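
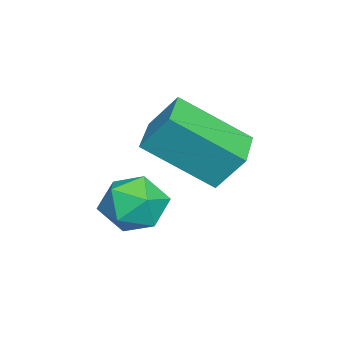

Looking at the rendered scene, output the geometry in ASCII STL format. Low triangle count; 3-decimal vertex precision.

solid 
facet normal -0.618 0.576 0.535
outer loop
vertex 0.444 -1.433 -2.557
vertex 0.989 -1.404 -1.958
vertex 1.002 -0.846 -2.544
endloop
endfacet
facet normal -0.713 0.682 -0.164
outer loop
vertex 0.444 -1.433 -2.557
vertex 1.002 -0.846 -2.544
vertex 0.814 -1.211 -3.242
endloop
endfacet
facet normal -0.886 0.055 -0.461
outer loop
vertex 0.444 -1.433 -2.557
vertex 0.814 -1.211 -3.242
vertex 0.685 -1.995 -3.087
endloop
endfacet
facet normal -0.897 -0.438 0.056
outer loop
vertex 0.444 -1.433 -2.557
vertex 0.685 -1.995 -3.087
vertex 0.793 -2.115 -2.293
endloop
endfacet
facet normal -0.732 -0.115 0.672
outer loop
vertex 0.444 -1.433 -2.557
vertex 0.793 -2.115 -2.293
vertex 0.989 -1.404 -1.958
endloop
endfacet
facet normal -0.092 0.892 -0.442
outer loop
vertex 0.814 -1.211 -3.242
vertex 1.002 -0.846 -2.544
vertex 1.587 -1.045 -3.067
endloop
endfacet
facet normal 0.063 0.722 0.689
outer loop
vertex 1.002 -0.846 -2.544
vertex 0.989 -1.404 -1.958
vertex 1.695 -1.165 -2.273
endloop
endfacet
facet normal -0.121 -0.396 0.910
outer loop
vertex 0.989 -1.404 -1.958
vertex 0.793 -2.115 -2.293
vertex 1.566 -1.949 -2.118
endloop
endfacet
facet normal -0.389 -0.917 -0.086
outer loop
vertex 0.793 -2.115 -2.293
vertex 0.685 -1.995 -3.087
vertex 1.378 -2.314 -2.816
endloop
endfacet
facet normal -0.370 -0.121 -0.921
outer loop
vertex 0.685 -1.995 -3.087
vertex 0.814 -1.211 -3.242
vertex 1.391 -1.756 -3.402
endloop
endfacet
facet normal 0.897 0.438 -0.056
outer loop
vertex 1.936 -1.727 -2.803
vertex 1.587 -1.045 -3.067
vertex 1.695 -1.165 -2.273
endloop
endfacet
facet normal 0.886 -0.055 0.461
outer loop
vertex 1.936 -1.727 -2.803
vertex 1.695 -1.165 -2.273
vertex 1.566 -1.949 -2.118
endloop
endfacet
facet normal 0.713 -0.682 0.164
outer loop
vertex 1.936 -1.727 -2.803
vertex 1.566 -1.949 -2.118
vertex 1.378 -2.314 -2.816
endloop
endfacet
facet normal 0.618 -0.576 -0.535
outer loop
vertex 1.936 -1.727 -2.803
vertex 1.378 -2.314 -2.816
vertex 1.391 -1.756 -3.402
endloop
endfacet
facet normal 0.732 0.115 -0.672
outer loop
vertex 1.936 -1.727 -2.803
vertex 1.391 -1.756 -3.402
vertex 1.587 -1.045 -3.067
endloop
endfacet
facet normal 0.389 0.917 0.086
outer loop
vertex 1.695 -1.165 -2.273
vertex 1.587 -1.045 -3.067
vertex 1.002 -0.846 -2.544
endloop
endfacet
facet normal 0.370 0.121 0.921
outer loop
vertex 1.566 -1.949 -2.118
vertex 1.695 -1.165 -2.273
vertex 0.989 -1.404 -1.958
endloop
endfacet
facet normal 0.092 -0.892 0.442
outer loop
vertex 1.378 -2.314 -2.816
vertex 1.566 -1.949 -2.118
vertex 0.793 -2.115 -2.293
endloop
endfacet
facet normal -0.063 -0.722 -0.689
outer loop
vertex 1.391 -1.756 -3.402
vertex 1.378 -2.314 -2.816
vertex 0.685 -1.995 -3.087
endloop
endfacet
facet normal 0.121 0.396 -0.910
outer loop
vertex 1.587 -1.045 -3.067
vertex 1.391 -1.756 -3.402
vertex 0.814 -1.211 -3.242
endloop
endfacet
facet normal -0.993 -0.075 0.095
outer loop
vertex -1.322 -1.874 -1.515
vertex -1.286 -1.217 -0.621
vertex -1.555 -0.278 -2.68
endloop
endfacet
facet normal -0.032 -0.592 -0.805
outer loop
vertex -0.314 -0.183 -2.799
vertex -1.322 -1.874 -1.515
vertex -1.555 -0.278 -2.68
endloop
endfacet
facet normal -0.993 -0.075 0.095
outer loop
vertex -1.555 -0.278 -2.68
vertex -1.286 -1.217 -0.621
vertex -1.519 0.38 -1.786
endloop
endfacet
facet normal -0.118 0.802 -0.586
outer loop
vertex -1.519 0.38 -1.786
vertex -0.314 -0.183 -2.799
vertex -1.555 -0.278 -2.68
endloop
endfacet
facet normal 0.118 -0.802 0.585
outer loop
vertex -1.322 -1.874 -1.515
vertex -0.045 -1.122 -0.74
vertex -1.286 -1.217 -0.621
endloop
endfacet
facet normal -0.032 -0.592 -0.805
outer loop
vertex -0.081 -1.78 -1.634
vertex -1.322 -1.874 -1.515
vertex -0.314 -0.183 -2.799
endloop
endfacet
facet normal 0.117 -0.802 0.586
outer loop
vertex -0.081 -1.78 -1.634
vertex -0.045 -1.122 -0.74
vertex -1.322 -1.874 -1.515
endloop
endfacet
facet normal 0.032 0.592 0.805
outer loop
vertex -1.286 -1.217 -0.621
vertex -0.045 -1.122 -0.74
vertex -1.519 0.38 -1.786
endloop
endfacet
facet normal -0.117 0.803 -0.585
outer loop
vertex -0.278 0.474 -1.905
vertex -0.314 -0.183 -2.799
vertex -1.519 0.38 -1.786
endloop
endfacet
facet normal 0.032 0.592 0.805
outer loop
vertex -1.519 0.38 -1.786
vertex -0.045 -1.122 -0.74
vertex -0.278 0.474 -1.905
endloop
endfacet
facet normal 0.993 0.075 -0.095
outer loop
vertex -0.278 0.474 -1.905
vertex -0.081 -1.78 -1.634
vertex -0.314 -0.183 -2.799
endloop
endfacet
facet normal 0.993 0.075 -0.095
outer loop
vertex -0.045 -1.122 -0.74
vertex -0.081 -1.78 -1.634
vertex -0.278 0.474 -1.905
endloop
endfacet

endsolid


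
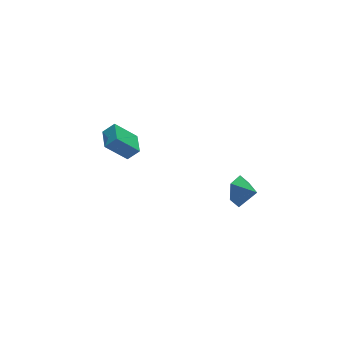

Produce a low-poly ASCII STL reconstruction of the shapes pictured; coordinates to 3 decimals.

solid 
facet normal -0.665 0.271 -0.695
outer loop
vertex -3.594 3.284 -2.261
vertex -3.128 4.54 -2.217
vertex -2.457 2.907 -3.496
endloop
endfacet
facet normal -0.347 -0.937 -0.034
outer loop
vertex -1.852 2.66 -2.863
vertex -3.594 3.284 -2.261
vertex -2.457 2.907 -3.496
endloop
endfacet
facet normal -0.666 0.271 -0.695
outer loop
vertex -2.457 2.907 -3.496
vertex -3.128 4.54 -2.217
vertex -1.992 4.162 -3.452
endloop
endfacet
facet normal 0.661 -0.220 -0.717
outer loop
vertex -1.992 4.162 -3.452
vertex -1.852 2.66 -2.863
vertex -2.457 2.907 -3.496
endloop
endfacet
facet normal -0.661 0.220 0.718
outer loop
vertex -3.594 3.284 -2.261
vertex -2.523 4.293 -1.584
vertex -3.128 4.54 -2.217
endloop
endfacet
facet normal -0.347 -0.937 -0.032
outer loop
vertex -2.988 3.038 -1.628
vertex -3.594 3.284 -2.261
vertex -1.852 2.66 -2.863
endloop
endfacet
facet normal -0.661 0.220 0.718
outer loop
vertex -2.988 3.038 -1.628
vertex -2.523 4.293 -1.584
vertex -3.594 3.284 -2.261
endloop
endfacet
facet normal 0.348 0.937 0.033
outer loop
vertex -3.128 4.54 -2.217
vertex -2.523 4.293 -1.584
vertex -1.992 4.162 -3.452
endloop
endfacet
facet normal 0.661 -0.220 -0.718
outer loop
vertex -1.386 3.916 -2.819
vertex -1.852 2.66 -2.863
vertex -1.992 4.162 -3.452
endloop
endfacet
facet normal 0.346 0.938 0.033
outer loop
vertex -1.992 4.162 -3.452
vertex -2.523 4.293 -1.584
vertex -1.386 3.916 -2.819
endloop
endfacet
facet normal 0.666 -0.271 0.695
outer loop
vertex -1.386 3.916 -2.819
vertex -2.988 3.038 -1.628
vertex -1.852 2.66 -2.863
endloop
endfacet
facet normal 0.666 -0.271 0.695
outer loop
vertex -2.523 4.293 -1.584
vertex -2.988 3.038 -1.628
vertex -1.386 3.916 -2.819
endloop
endfacet
facet normal -0.504 0.785 -0.360
outer loop
vertex 1.175 -2.777 -1.572
vertex 0.86 -3.31 -2.293
vertex 0.361 -3.26 -1.486
endloop
endfacet
facet normal 0.218 -0.197 0.956
outer loop
vertex 1.175 -2.777 -1.572
vertex 0.361 -3.26 -1.486
vertex 1.4 -4.15 -1.907
endloop
endfacet
facet normal -0.504 0.785 -0.360
outer loop
vertex 0.361 -3.26 -1.486
vertex 0.86 -3.31 -2.293
vertex 0.047 -3.793 -2.207
endloop
endfacet
facet normal -0.325 -0.687 0.650
outer loop
vertex 0.361 -3.26 -1.486
vertex 0.047 -3.793 -2.207
vertex 1.4 -4.15 -1.907
endloop
endfacet
facet normal -0.504 0.785 -0.360
outer loop
vertex 0.047 -3.793 -2.207
vertex 0.86 -3.31 -2.293
vertex 0.546 -3.843 -3.014
endloop
endfacet
facet normal -0.236 -0.968 -0.086
outer loop
vertex 0.047 -3.793 -2.207
vertex 0.546 -3.843 -3.014
vertex 1.4 -4.15 -1.907
endloop
endfacet
facet normal -0.503 0.785 -0.361
outer loop
vertex 0.546 -3.843 -3.014
vertex 0.86 -3.31 -2.293
vertex 1.36 -3.36 -3.099
endloop
endfacet
facet normal 0.396 -0.759 -0.516
outer loop
vertex 0.546 -3.843 -3.014
vertex 1.36 -3.36 -3.099
vertex 1.4 -4.15 -1.907
endloop
endfacet
facet normal -0.503 0.785 -0.361
outer loop
vertex 1.36 -3.36 -3.099
vertex 0.86 -3.31 -2.293
vertex 1.674 -2.827 -2.378
endloop
endfacet
facet normal 0.940 -0.269 -0.210
outer loop
vertex 1.36 -3.36 -3.099
vertex 1.674 -2.827 -2.378
vertex 1.4 -4.15 -1.907
endloop
endfacet
facet normal -0.504 0.785 -0.360
outer loop
vertex 1.674 -2.827 -2.378
vertex 0.86 -3.31 -2.293
vertex 1.175 -2.777 -1.572
endloop
endfacet
facet normal 0.850 0.011 0.526
outer loop
vertex 1.674 -2.827 -2.378
vertex 1.175 -2.777 -1.572
vertex 1.4 -4.15 -1.907
endloop
endfacet

endsolid


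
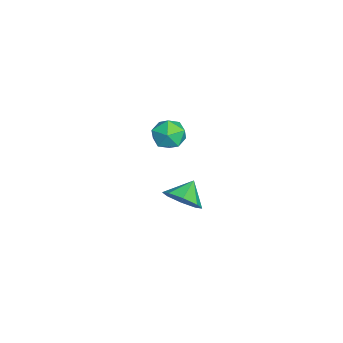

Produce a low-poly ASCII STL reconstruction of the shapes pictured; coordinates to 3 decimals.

solid 
facet normal -0.247 0.556 0.794
outer loop
vertex -2.381 2.99 -0.638
vertex -3.337 2.724 -0.749
vertex -2.73 2.176 -0.176
endloop
endfacet
facet normal 0.419 0.306 0.855
outer loop
vertex -2.381 2.99 -0.638
vertex -2.73 2.176 -0.176
vertex -1.83 2.157 -0.61
endloop
endfacet
facet normal 0.793 0.535 0.292
outer loop
vertex -2.381 2.99 -0.638
vertex -1.83 2.157 -0.61
vertex -1.882 2.693 -1.451
endloop
endfacet
facet normal 0.360 0.926 -0.117
outer loop
vertex -2.381 2.99 -0.638
vertex -1.882 2.693 -1.451
vertex -2.813 3.044 -1.537
endloop
endfacet
facet normal -0.284 0.939 0.193
outer loop
vertex -2.381 2.99 -0.638
vertex -2.813 3.044 -1.537
vertex -3.337 2.724 -0.749
endloop
endfacet
facet normal 0.390 -0.406 0.826
outer loop
vertex -1.83 2.157 -0.61
vertex -2.73 2.176 -0.176
vertex -2.447 1.376 -0.703
endloop
endfacet
facet normal -0.687 -0.001 0.727
outer loop
vertex -2.73 2.176 -0.176
vertex -3.337 2.724 -0.749
vertex -3.378 1.727 -0.789
endloop
endfacet
facet normal -0.746 0.619 -0.245
outer loop
vertex -3.337 2.724 -0.749
vertex -2.813 3.044 -1.537
vertex -3.43 2.263 -1.63
endloop
endfacet
facet normal 0.294 0.596 -0.747
outer loop
vertex -2.813 3.044 -1.537
vertex -1.882 2.693 -1.451
vertex -2.53 2.244 -2.064
endloop
endfacet
facet normal 0.996 -0.038 -0.085
outer loop
vertex -1.882 2.693 -1.451
vertex -1.83 2.157 -0.61
vertex -1.923 1.696 -1.491
endloop
endfacet
facet normal -0.360 -0.926 0.117
outer loop
vertex -2.879 1.43 -1.602
vertex -2.447 1.376 -0.703
vertex -3.378 1.727 -0.789
endloop
endfacet
facet normal -0.793 -0.535 -0.292
outer loop
vertex -2.879 1.43 -1.602
vertex -3.378 1.727 -0.789
vertex -3.43 2.263 -1.63
endloop
endfacet
facet normal -0.419 -0.306 -0.855
outer loop
vertex -2.879 1.43 -1.602
vertex -3.43 2.263 -1.63
vertex -2.53 2.244 -2.064
endloop
endfacet
facet normal 0.247 -0.556 -0.794
outer loop
vertex -2.879 1.43 -1.602
vertex -2.53 2.244 -2.064
vertex -1.923 1.696 -1.491
endloop
endfacet
facet normal 0.284 -0.939 -0.193
outer loop
vertex -2.879 1.43 -1.602
vertex -1.923 1.696 -1.491
vertex -2.447 1.376 -0.703
endloop
endfacet
facet normal -0.294 -0.596 0.747
outer loop
vertex -3.378 1.727 -0.789
vertex -2.447 1.376 -0.703
vertex -2.73 2.176 -0.176
endloop
endfacet
facet normal -0.996 0.038 0.085
outer loop
vertex -3.43 2.263 -1.63
vertex -3.378 1.727 -0.789
vertex -3.337 2.724 -0.749
endloop
endfacet
facet normal -0.390 0.406 -0.826
outer loop
vertex -2.53 2.244 -2.064
vertex -3.43 2.263 -1.63
vertex -2.813 3.044 -1.537
endloop
endfacet
facet normal 0.687 0.001 -0.727
outer loop
vertex -1.923 1.696 -1.491
vertex -2.53 2.244 -2.064
vertex -1.882 2.693 -1.451
endloop
endfacet
facet normal 0.746 -0.619 0.245
outer loop
vertex -2.447 1.376 -0.703
vertex -1.923 1.696 -1.491
vertex -1.83 2.157 -0.61
endloop
endfacet
facet normal 0.671 -0.426 -0.607
outer loop
vertex 4.469 3.006 -0.094
vertex 3.773 2.948 -0.823
vertex 4.46 3.634 -0.545
endloop
endfacet
facet normal 0.185 0.575 0.797
outer loop
vertex 4.469 3.006 -0.094
vertex 4.46 3.634 -0.545
vertex 2.947 3.472 -0.077
endloop
endfacet
facet normal 0.671 -0.426 -0.607
outer loop
vertex 4.46 3.634 -0.545
vertex 3.773 2.948 -0.823
vertex 4.048 3.86 -1.159
endloop
endfacet
facet normal 0.005 0.940 0.342
outer loop
vertex 4.46 3.634 -0.545
vertex 4.048 3.86 -1.159
vertex 2.947 3.472 -0.077
endloop
endfacet
facet normal 0.671 -0.426 -0.607
outer loop
vertex 4.048 3.86 -1.159
vertex 3.773 2.948 -0.823
vertex 3.475 3.552 -1.576
endloop
endfacet
facet normal -0.415 0.905 -0.098
outer loop
vertex 4.048 3.86 -1.159
vertex 3.475 3.552 -1.576
vertex 2.947 3.472 -0.077
endloop
endfacet
facet normal 0.672 -0.425 -0.607
outer loop
vertex 3.475 3.552 -1.576
vertex 3.773 2.948 -0.823
vertex 3.077 2.89 -1.553
endloop
endfacet
facet normal -0.830 0.490 -0.266
outer loop
vertex 3.475 3.552 -1.576
vertex 3.077 2.89 -1.553
vertex 2.947 3.472 -0.077
endloop
endfacet
facet normal 0.671 -0.427 -0.606
outer loop
vertex 3.077 2.89 -1.553
vertex 3.773 2.948 -0.823
vertex 3.085 2.262 -1.102
endloop
endfacet
facet normal -0.996 -0.059 -0.064
outer loop
vertex 3.077 2.89 -1.553
vertex 3.085 2.262 -1.102
vertex 2.947 3.472 -0.077
endloop
endfacet
facet normal 0.671 -0.426 -0.607
outer loop
vertex 3.085 2.262 -1.102
vertex 3.773 2.948 -0.823
vertex 3.497 2.036 -0.488
endloop
endfacet
facet normal -0.816 -0.425 0.391
outer loop
vertex 3.085 2.262 -1.102
vertex 3.497 2.036 -0.488
vertex 2.947 3.472 -0.077
endloop
endfacet
facet normal 0.671 -0.426 -0.606
outer loop
vertex 3.497 2.036 -0.488
vertex 3.773 2.948 -0.823
vertex 4.07 2.344 -0.07
endloop
endfacet
facet normal -0.397 -0.390 0.831
outer loop
vertex 3.497 2.036 -0.488
vertex 4.07 2.344 -0.07
vertex 2.947 3.472 -0.077
endloop
endfacet
facet normal 0.671 -0.426 -0.607
outer loop
vertex 4.07 2.344 -0.07
vertex 3.773 2.948 -0.823
vertex 4.469 3.006 -0.094
endloop
endfacet
facet normal 0.019 0.025 1.000
outer loop
vertex 4.07 2.344 -0.07
vertex 4.469 3.006 -0.094
vertex 2.947 3.472 -0.077
endloop
endfacet

endsolid


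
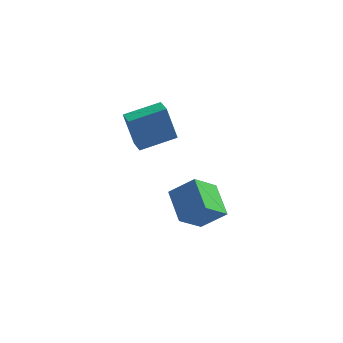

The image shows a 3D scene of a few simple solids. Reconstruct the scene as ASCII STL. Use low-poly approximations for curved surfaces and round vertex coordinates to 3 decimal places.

solid 
facet normal -0.422 -0.603 0.677
outer loop
vertex 1.866 2.946 -0.788
vertex 0.565 2.626 -1.883
vertex 2.885 1.386 -1.543
endloop
endfacet
facet normal 0.752 0.185 0.633
outer loop
vertex 3.715 2.574 -2.877
vertex 1.866 2.946 -0.788
vertex 2.885 1.386 -1.543
endloop
endfacet
facet normal -0.422 -0.603 0.677
outer loop
vertex 2.885 1.386 -1.543
vertex 0.565 2.626 -1.883
vertex 1.584 1.066 -2.638
endloop
endfacet
facet normal 0.507 -0.776 -0.376
outer loop
vertex 1.584 1.066 -2.638
vertex 3.715 2.574 -2.877
vertex 2.885 1.386 -1.543
endloop
endfacet
facet normal -0.507 0.776 0.376
outer loop
vertex 1.866 2.946 -0.788
vertex 1.395 3.814 -3.217
vertex 0.565 2.626 -1.883
endloop
endfacet
facet normal 0.752 0.185 0.633
outer loop
vertex 2.696 4.134 -2.122
vertex 1.866 2.946 -0.788
vertex 3.715 2.574 -2.877
endloop
endfacet
facet normal -0.507 0.776 0.376
outer loop
vertex 2.696 4.134 -2.122
vertex 1.395 3.814 -3.217
vertex 1.866 2.946 -0.788
endloop
endfacet
facet normal -0.752 -0.185 -0.633
outer loop
vertex 0.565 2.626 -1.883
vertex 1.395 3.814 -3.217
vertex 1.584 1.066 -2.638
endloop
endfacet
facet normal 0.507 -0.776 -0.376
outer loop
vertex 2.414 2.254 -3.972
vertex 3.715 2.574 -2.877
vertex 1.584 1.066 -2.638
endloop
endfacet
facet normal -0.752 -0.185 -0.633
outer loop
vertex 1.584 1.066 -2.638
vertex 1.395 3.814 -3.217
vertex 2.414 2.254 -3.972
endloop
endfacet
facet normal 0.422 0.603 -0.677
outer loop
vertex 2.414 2.254 -3.972
vertex 2.696 4.134 -2.122
vertex 3.715 2.574 -2.877
endloop
endfacet
facet normal 0.422 0.603 -0.677
outer loop
vertex 1.395 3.814 -3.217
vertex 2.696 4.134 -2.122
vertex 2.414 2.254 -3.972
endloop
endfacet
facet normal -0.544 0.809 -0.223
outer loop
vertex -1.746 2.463 3.893
vertex -0.124 3.667 4.3
vertex -1.14 2.322 1.898
endloop
endfacet
facet normal -0.787 -0.584 -0.198
outer loop
vertex -0.596 1.513 2.12
vertex -1.746 2.463 3.893
vertex -1.14 2.322 1.898
endloop
endfacet
facet normal -0.545 0.809 -0.222
outer loop
vertex -1.14 2.322 1.898
vertex -0.124 3.667 4.3
vertex 0.481 3.526 2.305
endloop
endfacet
facet normal 0.290 -0.067 -0.955
outer loop
vertex 0.481 3.526 2.305
vertex -0.596 1.513 2.12
vertex -1.14 2.322 1.898
endloop
endfacet
facet normal -0.290 0.067 0.955
outer loop
vertex -1.746 2.463 3.893
vertex 0.42 2.858 4.522
vertex -0.124 3.667 4.3
endloop
endfacet
facet normal -0.787 -0.584 -0.197
outer loop
vertex -1.201 1.654 4.115
vertex -1.746 2.463 3.893
vertex -0.596 1.513 2.12
endloop
endfacet
facet normal -0.289 0.067 0.955
outer loop
vertex -1.201 1.654 4.115
vertex 0.42 2.858 4.522
vertex -1.746 2.463 3.893
endloop
endfacet
facet normal 0.788 0.584 0.198
outer loop
vertex -0.124 3.667 4.3
vertex 0.42 2.858 4.522
vertex 0.481 3.526 2.305
endloop
endfacet
facet normal 0.289 -0.067 -0.955
outer loop
vertex 1.026 2.717 2.527
vertex -0.596 1.513 2.12
vertex 0.481 3.526 2.305
endloop
endfacet
facet normal 0.787 0.584 0.198
outer loop
vertex 0.481 3.526 2.305
vertex 0.42 2.858 4.522
vertex 1.026 2.717 2.527
endloop
endfacet
facet normal 0.545 -0.809 0.222
outer loop
vertex 1.026 2.717 2.527
vertex -1.201 1.654 4.115
vertex -0.596 1.513 2.12
endloop
endfacet
facet normal 0.545 -0.809 0.223
outer loop
vertex 0.42 2.858 4.522
vertex -1.201 1.654 4.115
vertex 1.026 2.717 2.527
endloop
endfacet

endsolid


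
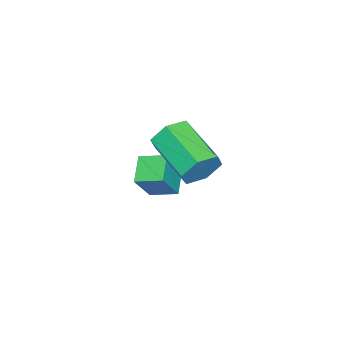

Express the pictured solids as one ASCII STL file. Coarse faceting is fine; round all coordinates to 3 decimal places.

solid 
facet normal 0.462 0.823 -0.331
outer loop
vertex 1.869 3.534 1.811
vertex 1.596 3.921 2.392
vertex 2.258 3.573 2.451
endloop
endfacet
facet normal 0.720 -0.566 -0.403
outer loop
vertex 1.869 3.534 1.811
vertex 2.258 3.573 2.451
vertex 1.037 2.052 2.406
endloop
endfacet
facet normal 0.720 -0.566 -0.402
outer loop
vertex 1.037 2.052 2.406
vertex 2.258 3.573 2.451
vertex 1.426 2.091 3.047
endloop
endfacet
facet normal -0.462 -0.823 0.330
outer loop
vertex 1.037 2.052 2.406
vertex 1.426 2.091 3.047
vertex 0.764 2.439 2.988
endloop
endfacet
facet normal 0.462 0.823 -0.330
outer loop
vertex 2.258 3.573 2.451
vertex 1.596 3.921 2.392
vertex 1.984 3.96 3.033
endloop
endfacet
facet normal 0.809 -0.237 0.538
outer loop
vertex 2.258 3.573 2.451
vertex 1.984 3.96 3.033
vertex 1.426 2.091 3.047
endloop
endfacet
facet normal 0.809 -0.237 0.538
outer loop
vertex 1.426 2.091 3.047
vertex 1.984 3.96 3.033
vertex 1.153 2.479 3.628
endloop
endfacet
facet normal -0.462 -0.822 0.332
outer loop
vertex 1.426 2.091 3.047
vertex 1.153 2.479 3.628
vertex 0.764 2.439 2.988
endloop
endfacet
facet normal 0.463 0.823 -0.330
outer loop
vertex 1.984 3.96 3.033
vertex 1.596 3.921 2.392
vertex 1.323 4.308 2.974
endloop
endfacet
facet normal 0.089 0.328 0.940
outer loop
vertex 1.984 3.96 3.033
vertex 1.323 4.308 2.974
vertex 1.153 2.479 3.628
endloop
endfacet
facet normal 0.088 0.328 0.941
outer loop
vertex 1.153 2.479 3.628
vertex 1.323 4.308 2.974
vertex 0.491 2.826 3.569
endloop
endfacet
facet normal -0.461 -0.823 0.332
outer loop
vertex 1.153 2.479 3.628
vertex 0.491 2.826 3.569
vertex 0.764 2.439 2.988
endloop
endfacet
facet normal 0.462 0.823 -0.330
outer loop
vertex 1.323 4.308 2.974
vertex 1.596 3.921 2.392
vertex 0.934 4.269 2.333
endloop
endfacet
facet normal -0.720 0.566 0.402
outer loop
vertex 1.323 4.308 2.974
vertex 0.934 4.269 2.333
vertex 0.491 2.826 3.569
endloop
endfacet
facet normal -0.719 0.566 0.403
outer loop
vertex 0.491 2.826 3.569
vertex 0.934 4.269 2.333
vertex 0.102 2.787 2.929
endloop
endfacet
facet normal -0.462 -0.823 0.331
outer loop
vertex 0.491 2.826 3.569
vertex 0.102 2.787 2.929
vertex 0.764 2.439 2.988
endloop
endfacet
facet normal 0.462 0.822 -0.332
outer loop
vertex 0.934 4.269 2.333
vertex 1.596 3.921 2.392
vertex 1.207 3.881 1.752
endloop
endfacet
facet normal -0.809 0.237 -0.538
outer loop
vertex 0.934 4.269 2.333
vertex 1.207 3.881 1.752
vertex 0.102 2.787 2.929
endloop
endfacet
facet normal -0.809 0.237 -0.538
outer loop
vertex 0.102 2.787 2.929
vertex 1.207 3.881 1.752
vertex 0.376 2.4 2.347
endloop
endfacet
facet normal -0.462 -0.823 0.330
outer loop
vertex 0.102 2.787 2.929
vertex 0.376 2.4 2.347
vertex 0.764 2.439 2.988
endloop
endfacet
facet normal 0.461 0.823 -0.332
outer loop
vertex 1.207 3.881 1.752
vertex 1.596 3.921 2.392
vertex 1.869 3.534 1.811
endloop
endfacet
facet normal -0.088 -0.328 -0.940
outer loop
vertex 1.207 3.881 1.752
vertex 1.869 3.534 1.811
vertex 0.376 2.4 2.347
endloop
endfacet
facet normal -0.089 -0.328 -0.941
outer loop
vertex 0.376 2.4 2.347
vertex 1.869 3.534 1.811
vertex 1.037 2.052 2.406
endloop
endfacet
facet normal -0.463 -0.823 0.330
outer loop
vertex 0.376 2.4 2.347
vertex 1.037 2.052 2.406
vertex 0.764 2.439 2.988
endloop
endfacet
facet normal -0.537 0.146 -0.830
outer loop
vertex -1.744 0.53 -1.076
vertex -1.915 1.486 -0.797
vertex -0.844 0.845 -1.603
endloop
endfacet
facet normal 0.169 -0.946 -0.277
outer loop
vertex -0.145 0.654 -0.523
vertex -1.744 0.53 -1.076
vertex -0.844 0.845 -1.603
endloop
endfacet
facet normal -0.537 0.147 -0.831
outer loop
vertex -0.844 0.845 -1.603
vertex -1.915 1.486 -0.797
vertex -1.014 1.801 -1.324
endloop
endfacet
facet normal 0.826 0.288 -0.484
outer loop
vertex -1.014 1.801 -1.324
vertex -0.145 0.654 -0.523
vertex -0.844 0.845 -1.603
endloop
endfacet
facet normal -0.826 -0.289 0.484
outer loop
vertex -1.744 0.53 -1.076
vertex -1.216 1.295 0.283
vertex -1.915 1.486 -0.797
endloop
endfacet
facet normal 0.169 -0.946 -0.277
outer loop
vertex -1.046 0.339 0.004
vertex -1.744 0.53 -1.076
vertex -0.145 0.654 -0.523
endloop
endfacet
facet normal -0.827 -0.288 0.483
outer loop
vertex -1.046 0.339 0.004
vertex -1.216 1.295 0.283
vertex -1.744 0.53 -1.076
endloop
endfacet
facet normal -0.169 0.946 0.277
outer loop
vertex -1.915 1.486 -0.797
vertex -1.216 1.295 0.283
vertex -1.014 1.801 -1.324
endloop
endfacet
facet normal 0.827 0.289 -0.483
outer loop
vertex -0.316 1.61 -0.244
vertex -0.145 0.654 -0.523
vertex -1.014 1.801 -1.324
endloop
endfacet
facet normal -0.169 0.946 0.277
outer loop
vertex -1.014 1.801 -1.324
vertex -1.216 1.295 0.283
vertex -0.316 1.61 -0.244
endloop
endfacet
facet normal 0.537 -0.146 0.831
outer loop
vertex -0.316 1.61 -0.244
vertex -1.046 0.339 0.004
vertex -0.145 0.654 -0.523
endloop
endfacet
facet normal 0.538 -0.147 0.830
outer loop
vertex -1.216 1.295 0.283
vertex -1.046 0.339 0.004
vertex -0.316 1.61 -0.244
endloop
endfacet

endsolid


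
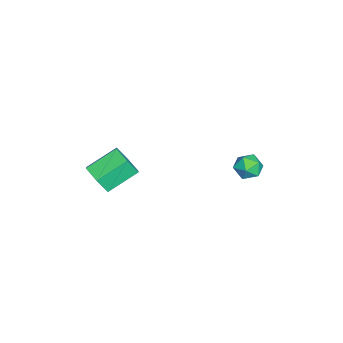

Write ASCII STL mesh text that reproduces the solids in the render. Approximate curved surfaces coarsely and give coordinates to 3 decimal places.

solid 
facet normal 0.512 -0.711 -0.482
outer loop
vertex 2.956 -3.005 -0.349
vertex 2.353 -3.125 -0.812
vertex 2.89 -2.608 -1.005
endloop
endfacet
facet normal 0.855 0.477 0.203
outer loop
vertex 2.956 -3.005 -0.349
vertex 2.89 -2.608 -1.005
vertex 2.23 -1.995 0.336
endloop
endfacet
facet normal 0.855 0.477 0.203
outer loop
vertex 2.23 -1.995 0.336
vertex 2.89 -2.608 -1.005
vertex 2.164 -1.598 -0.321
endloop
endfacet
facet normal -0.512 0.711 0.481
outer loop
vertex 2.23 -1.995 0.336
vertex 2.164 -1.598 -0.321
vertex 1.627 -2.115 -0.128
endloop
endfacet
facet normal 0.512 -0.711 -0.482
outer loop
vertex 2.89 -2.608 -1.005
vertex 2.353 -3.125 -0.812
vertex 2.287 -2.728 -1.468
endloop
endfacet
facet normal 0.353 0.685 -0.637
outer loop
vertex 2.89 -2.608 -1.005
vertex 2.287 -2.728 -1.468
vertex 2.164 -1.598 -0.321
endloop
endfacet
facet normal 0.353 0.685 -0.637
outer loop
vertex 2.164 -1.598 -0.321
vertex 2.287 -2.728 -1.468
vertex 1.561 -1.718 -0.784
endloop
endfacet
facet normal -0.512 0.711 0.482
outer loop
vertex 2.164 -1.598 -0.321
vertex 1.561 -1.718 -0.784
vertex 1.627 -2.115 -0.128
endloop
endfacet
facet normal 0.512 -0.711 -0.482
outer loop
vertex 2.287 -2.728 -1.468
vertex 2.353 -3.125 -0.812
vertex 1.75 -3.245 -1.276
endloop
endfacet
facet normal -0.501 0.209 -0.840
outer loop
vertex 2.287 -2.728 -1.468
vertex 1.75 -3.245 -1.276
vertex 1.561 -1.718 -0.784
endloop
endfacet
facet normal -0.502 0.208 -0.839
outer loop
vertex 1.561 -1.718 -0.784
vertex 1.75 -3.245 -1.276
vertex 1.024 -2.235 -0.591
endloop
endfacet
facet normal -0.512 0.711 0.482
outer loop
vertex 1.561 -1.718 -0.784
vertex 1.024 -2.235 -0.591
vertex 1.627 -2.115 -0.128
endloop
endfacet
facet normal 0.512 -0.711 -0.481
outer loop
vertex 1.75 -3.245 -1.276
vertex 2.353 -3.125 -0.812
vertex 1.816 -3.642 -0.619
endloop
endfacet
facet normal -0.855 -0.477 -0.203
outer loop
vertex 1.75 -3.245 -1.276
vertex 1.816 -3.642 -0.619
vertex 1.024 -2.235 -0.591
endloop
endfacet
facet normal -0.855 -0.477 -0.203
outer loop
vertex 1.024 -2.235 -0.591
vertex 1.816 -3.642 -0.619
vertex 1.09 -2.632 0.065
endloop
endfacet
facet normal -0.512 0.711 0.482
outer loop
vertex 1.024 -2.235 -0.591
vertex 1.09 -2.632 0.065
vertex 1.627 -2.115 -0.128
endloop
endfacet
facet normal 0.512 -0.711 -0.482
outer loop
vertex 1.816 -3.642 -0.619
vertex 2.353 -3.125 -0.812
vertex 2.419 -3.522 -0.156
endloop
endfacet
facet normal -0.353 -0.685 0.637
outer loop
vertex 1.816 -3.642 -0.619
vertex 2.419 -3.522 -0.156
vertex 1.09 -2.632 0.065
endloop
endfacet
facet normal -0.353 -0.685 0.637
outer loop
vertex 1.09 -2.632 0.065
vertex 2.419 -3.522 -0.156
vertex 1.693 -2.512 0.528
endloop
endfacet
facet normal -0.512 0.711 0.482
outer loop
vertex 1.09 -2.632 0.065
vertex 1.693 -2.512 0.528
vertex 1.627 -2.115 -0.128
endloop
endfacet
facet normal 0.512 -0.711 -0.482
outer loop
vertex 2.419 -3.522 -0.156
vertex 2.353 -3.125 -0.812
vertex 2.956 -3.005 -0.349
endloop
endfacet
facet normal 0.502 -0.208 0.840
outer loop
vertex 2.419 -3.522 -0.156
vertex 2.956 -3.005 -0.349
vertex 1.693 -2.512 0.528
endloop
endfacet
facet normal 0.501 -0.209 0.840
outer loop
vertex 1.693 -2.512 0.528
vertex 2.956 -3.005 -0.349
vertex 2.23 -1.995 0.336
endloop
endfacet
facet normal -0.512 0.711 0.482
outer loop
vertex 1.693 -2.512 0.528
vertex 2.23 -1.995 0.336
vertex 1.627 -2.115 -0.128
endloop
endfacet
facet normal -0.390 0.776 0.496
outer loop
vertex -3.158 2.415 -3.865
vertex -3.358 2.001 -3.374
vertex -2.75 2.288 -3.345
endloop
endfacet
facet normal 0.170 0.980 0.106
outer loop
vertex -3.158 2.415 -3.865
vertex -2.75 2.288 -3.345
vertex -2.501 2.312 -3.969
endloop
endfacet
facet normal 0.037 0.817 -0.576
outer loop
vertex -3.158 2.415 -3.865
vertex -2.501 2.312 -3.969
vertex -2.955 2.039 -4.385
endloop
endfacet
facet normal -0.607 0.512 -0.607
outer loop
vertex -3.158 2.415 -3.865
vertex -2.955 2.039 -4.385
vertex -3.485 1.847 -4.017
endloop
endfacet
facet normal -0.872 0.487 0.056
outer loop
vertex -3.158 2.415 -3.865
vertex -3.485 1.847 -4.017
vertex -3.358 2.001 -3.374
endloop
endfacet
facet normal 0.736 0.598 0.317
outer loop
vertex -2.501 2.312 -3.969
vertex -2.75 2.288 -3.345
vertex -2.295 1.833 -3.543
endloop
endfacet
facet normal -0.172 0.269 0.948
outer loop
vertex -2.75 2.288 -3.345
vertex -3.358 2.001 -3.374
vertex -2.825 1.641 -3.175
endloop
endfacet
facet normal -0.951 -0.199 0.236
outer loop
vertex -3.358 2.001 -3.374
vertex -3.485 1.847 -4.017
vertex -3.279 1.368 -3.591
endloop
endfacet
facet normal -0.523 -0.159 -0.837
outer loop
vertex -3.485 1.847 -4.017
vertex -2.955 2.039 -4.385
vertex -3.03 1.392 -4.215
endloop
endfacet
facet normal 0.519 0.334 -0.786
outer loop
vertex -2.955 2.039 -4.385
vertex -2.501 2.312 -3.969
vertex -2.422 1.679 -4.186
endloop
endfacet
facet normal 0.607 -0.512 0.607
outer loop
vertex -2.622 1.265 -3.695
vertex -2.295 1.833 -3.543
vertex -2.825 1.641 -3.175
endloop
endfacet
facet normal -0.037 -0.817 0.576
outer loop
vertex -2.622 1.265 -3.695
vertex -2.825 1.641 -3.175
vertex -3.279 1.368 -3.591
endloop
endfacet
facet normal -0.170 -0.980 -0.106
outer loop
vertex -2.622 1.265 -3.695
vertex -3.279 1.368 -3.591
vertex -3.03 1.392 -4.215
endloop
endfacet
facet normal 0.390 -0.776 -0.496
outer loop
vertex -2.622 1.265 -3.695
vertex -3.03 1.392 -4.215
vertex -2.422 1.679 -4.186
endloop
endfacet
facet normal 0.872 -0.487 -0.056
outer loop
vertex -2.622 1.265 -3.695
vertex -2.422 1.679 -4.186
vertex -2.295 1.833 -3.543
endloop
endfacet
facet normal 0.523 0.159 0.837
outer loop
vertex -2.825 1.641 -3.175
vertex -2.295 1.833 -3.543
vertex -2.75 2.288 -3.345
endloop
endfacet
facet normal -0.519 -0.334 0.786
outer loop
vertex -3.279 1.368 -3.591
vertex -2.825 1.641 -3.175
vertex -3.358 2.001 -3.374
endloop
endfacet
facet normal -0.736 -0.598 -0.317
outer loop
vertex -3.03 1.392 -4.215
vertex -3.279 1.368 -3.591
vertex -3.485 1.847 -4.017
endloop
endfacet
facet normal 0.172 -0.269 -0.948
outer loop
vertex -2.422 1.679 -4.186
vertex -3.03 1.392 -4.215
vertex -2.955 2.039 -4.385
endloop
endfacet
facet normal 0.951 0.199 -0.236
outer loop
vertex -2.295 1.833 -3.543
vertex -2.422 1.679 -4.186
vertex -2.501 2.312 -3.969
endloop
endfacet

endsolid


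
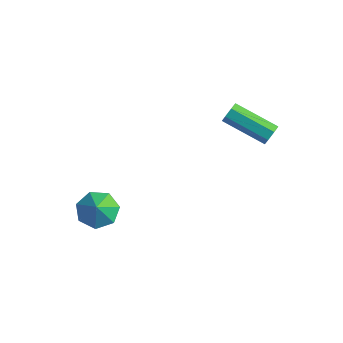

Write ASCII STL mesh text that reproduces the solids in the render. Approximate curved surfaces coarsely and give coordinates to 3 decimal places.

solid 
facet normal -0.429 0.431 -0.794
outer loop
vertex -0.164 -1.753 -4.781
vertex -0.635 -1.184 -4.217
vertex 0.202 -1.057 -4.601
endloop
endfacet
facet normal 0.878 -0.475 0.053
outer loop
vertex -0.164 -1.753 -4.781
vertex 0.202 -1.057 -4.601
vertex -0.185 -1.636 -3.383
endloop
endfacet
facet normal -0.429 0.432 -0.793
outer loop
vertex 0.202 -1.057 -4.601
vertex -0.635 -1.184 -4.217
vertex -0.062 -0.456 -4.131
endloop
endfacet
facet normal 0.926 0.129 0.355
outer loop
vertex 0.202 -1.057 -4.601
vertex -0.062 -0.456 -4.131
vertex -0.185 -1.636 -3.383
endloop
endfacet
facet normal -0.429 0.431 -0.794
outer loop
vertex -0.062 -0.456 -4.131
vertex -0.635 -1.184 -4.217
vertex -0.758 -0.403 -3.726
endloop
endfacet
facet normal 0.478 0.434 0.764
outer loop
vertex -0.062 -0.456 -4.131
vertex -0.758 -0.403 -3.726
vertex -0.185 -1.636 -3.383
endloop
endfacet
facet normal -0.430 0.431 -0.793
outer loop
vertex -0.758 -0.403 -3.726
vertex -0.635 -1.184 -4.217
vertex -1.361 -0.938 -3.69
endloop
endfacet
facet normal -0.128 0.210 0.969
outer loop
vertex -0.758 -0.403 -3.726
vertex -1.361 -0.938 -3.69
vertex -0.185 -1.636 -3.383
endloop
endfacet
facet normal -0.429 0.432 -0.793
outer loop
vertex -1.361 -0.938 -3.69
vertex -0.635 -1.184 -4.217
vertex -1.418 -1.657 -4.051
endloop
endfacet
facet normal -0.436 -0.376 0.817
outer loop
vertex -1.361 -0.938 -3.69
vertex -1.418 -1.657 -4.051
vertex -0.185 -1.636 -3.383
endloop
endfacet
facet normal -0.429 0.431 -0.794
outer loop
vertex -1.418 -1.657 -4.051
vertex -0.635 -1.184 -4.217
vertex -0.885 -2.02 -4.536
endloop
endfacet
facet normal -0.214 -0.880 0.423
outer loop
vertex -1.418 -1.657 -4.051
vertex -0.885 -2.02 -4.536
vertex -0.185 -1.636 -3.383
endloop
endfacet
facet normal -0.429 0.431 -0.794
outer loop
vertex -0.885 -2.02 -4.536
vertex -0.635 -1.184 -4.217
vertex -0.164 -1.753 -4.781
endloop
endfacet
facet normal 0.371 -0.925 0.083
outer loop
vertex -0.885 -2.02 -4.536
vertex -0.164 -1.753 -4.781
vertex -0.185 -1.636 -3.383
endloop
endfacet
facet normal 0.870 0.313 -0.381
outer loop
vertex 4.132 4.19 0.581
vertex 3.891 4.322 0.139
vertex 3.973 4.611 0.564
endloop
endfacet
facet normal 0.344 0.167 0.924
outer loop
vertex 4.132 4.19 0.581
vertex 3.973 4.611 0.564
vertex 2.35 3.545 1.362
endloop
endfacet
facet normal 0.344 0.168 0.924
outer loop
vertex 2.35 3.545 1.362
vertex 3.973 4.611 0.564
vertex 2.19 3.967 1.345
endloop
endfacet
facet normal -0.870 -0.314 0.380
outer loop
vertex 2.35 3.545 1.362
vertex 2.19 3.967 1.345
vertex 2.109 3.678 0.921
endloop
endfacet
facet normal 0.869 0.315 -0.382
outer loop
vertex 3.973 4.611 0.564
vertex 3.891 4.322 0.139
vertex 3.751 4.815 0.227
endloop
endfacet
facet normal -0.062 0.835 0.547
outer loop
vertex 3.973 4.611 0.564
vertex 3.751 4.815 0.227
vertex 2.19 3.967 1.345
endloop
endfacet
facet normal -0.062 0.835 0.547
outer loop
vertex 2.19 3.967 1.345
vertex 3.751 4.815 0.227
vertex 1.969 4.171 1.009
endloop
endfacet
facet normal -0.869 -0.315 0.381
outer loop
vertex 2.19 3.967 1.345
vertex 1.969 4.171 1.009
vertex 2.109 3.678 0.921
endloop
endfacet
facet normal 0.869 0.315 -0.382
outer loop
vertex 3.751 4.815 0.227
vertex 3.891 4.322 0.139
vertex 3.635 4.648 -0.175
endloop
endfacet
facet normal -0.422 0.874 -0.241
outer loop
vertex 3.751 4.815 0.227
vertex 3.635 4.648 -0.175
vertex 1.969 4.171 1.009
endloop
endfacet
facet normal -0.422 0.873 -0.243
outer loop
vertex 1.969 4.171 1.009
vertex 3.635 4.648 -0.175
vertex 1.853 4.003 0.606
endloop
endfacet
facet normal -0.869 -0.315 0.381
outer loop
vertex 1.969 4.171 1.009
vertex 1.853 4.003 0.606
vertex 2.109 3.678 0.921
endloop
endfacet
facet normal 0.869 0.315 -0.381
outer loop
vertex 3.635 4.648 -0.175
vertex 3.891 4.322 0.139
vertex 3.712 4.235 -0.341
endloop
endfacet
facet normal -0.464 0.255 -0.848
outer loop
vertex 3.635 4.648 -0.175
vertex 3.712 4.235 -0.341
vertex 1.853 4.003 0.606
endloop
endfacet
facet normal -0.464 0.255 -0.848
outer loop
vertex 1.853 4.003 0.606
vertex 3.712 4.235 -0.341
vertex 1.93 3.591 0.44
endloop
endfacet
facet normal -0.869 -0.316 0.381
outer loop
vertex 1.853 4.003 0.606
vertex 1.93 3.591 0.44
vertex 2.109 3.678 0.921
endloop
endfacet
facet normal 0.870 0.314 -0.381
outer loop
vertex 3.712 4.235 -0.341
vertex 3.891 4.322 0.139
vertex 3.923 3.888 -0.145
endloop
endfacet
facet normal -0.157 -0.556 -0.816
outer loop
vertex 3.712 4.235 -0.341
vertex 3.923 3.888 -0.145
vertex 1.93 3.591 0.44
endloop
endfacet
facet normal -0.157 -0.556 -0.816
outer loop
vertex 1.93 3.591 0.44
vertex 3.923 3.888 -0.145
vertex 2.141 3.244 0.636
endloop
endfacet
facet normal -0.870 -0.314 0.380
outer loop
vertex 1.93 3.591 0.44
vertex 2.141 3.244 0.636
vertex 2.109 3.678 0.921
endloop
endfacet
facet normal 0.869 0.315 -0.383
outer loop
vertex 3.923 3.888 -0.145
vertex 3.891 4.322 0.139
vertex 4.111 3.868 0.265
endloop
endfacet
facet normal 0.268 -0.948 -0.169
outer loop
vertex 3.923 3.888 -0.145
vertex 4.111 3.868 0.265
vertex 2.141 3.244 0.636
endloop
endfacet
facet normal 0.268 -0.948 -0.171
outer loop
vertex 2.141 3.244 0.636
vertex 4.111 3.868 0.265
vertex 2.328 3.223 1.046
endloop
endfacet
facet normal -0.870 -0.314 0.381
outer loop
vertex 2.141 3.244 0.636
vertex 2.328 3.223 1.046
vertex 2.109 3.678 0.921
endloop
endfacet
facet normal 0.869 0.316 -0.380
outer loop
vertex 4.111 3.868 0.265
vertex 3.891 4.322 0.139
vertex 4.132 4.19 0.581
endloop
endfacet
facet normal 0.492 -0.626 0.605
outer loop
vertex 4.111 3.868 0.265
vertex 4.132 4.19 0.581
vertex 2.328 3.223 1.046
endloop
endfacet
facet normal 0.492 -0.627 0.604
outer loop
vertex 2.328 3.223 1.046
vertex 4.132 4.19 0.581
vertex 2.35 3.545 1.362
endloop
endfacet
facet normal -0.870 -0.314 0.381
outer loop
vertex 2.328 3.223 1.046
vertex 2.35 3.545 1.362
vertex 2.109 3.678 0.921
endloop
endfacet

endsolid


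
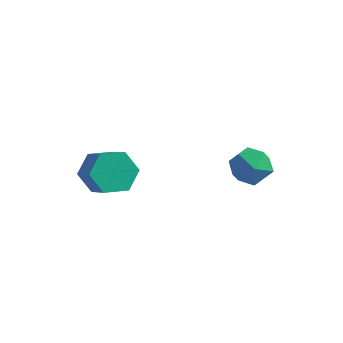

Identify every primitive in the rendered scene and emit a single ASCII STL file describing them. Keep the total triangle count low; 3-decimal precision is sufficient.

solid 
facet normal 0.147 0.801 -0.581
outer loop
vertex 2.272 1.69 1.15
vertex 1.558 1.991 1.384
vertex 2.229 2.17 1.801
endloop
endfacet
facet normal 0.768 0.539 -0.347
outer loop
vertex 2.272 1.69 1.15
vertex 2.229 2.17 1.801
vertex 2.698 1.51 1.814
endloop
endfacet
facet normal 0.816 -0.139 -0.561
outer loop
vertex 2.272 1.69 1.15
vertex 2.698 1.51 1.814
vertex 2.317 0.923 1.406
endloop
endfacet
facet normal 0.224 -0.297 -0.928
outer loop
vertex 2.272 1.69 1.15
vertex 2.317 0.923 1.406
vertex 1.613 1.221 1.141
endloop
endfacet
facet normal -0.189 0.283 -0.940
outer loop
vertex 2.272 1.69 1.15
vertex 1.613 1.221 1.141
vertex 1.558 1.991 1.384
endloop
endfacet
facet normal 0.754 0.543 0.368
outer loop
vertex 2.698 1.51 1.814
vertex 2.229 2.17 1.801
vertex 2.247 1.699 2.459
endloop
endfacet
facet normal -0.251 0.968 -0.012
outer loop
vertex 2.229 2.17 1.801
vertex 1.558 1.991 1.384
vertex 1.543 1.997 2.194
endloop
endfacet
facet normal -0.794 0.131 -0.594
outer loop
vertex 1.558 1.991 1.384
vertex 1.613 1.221 1.141
vertex 1.162 1.41 1.786
endloop
endfacet
facet normal -0.126 -0.808 -0.575
outer loop
vertex 1.613 1.221 1.141
vertex 2.317 0.923 1.406
vertex 1.631 0.75 1.799
endloop
endfacet
facet normal 0.832 -0.554 0.020
outer loop
vertex 2.317 0.923 1.406
vertex 2.698 1.51 1.814
vertex 2.302 0.929 2.216
endloop
endfacet
facet normal -0.224 0.297 0.928
outer loop
vertex 1.588 1.23 2.45
vertex 2.247 1.699 2.459
vertex 1.543 1.997 2.194
endloop
endfacet
facet normal -0.816 0.139 0.561
outer loop
vertex 1.588 1.23 2.45
vertex 1.543 1.997 2.194
vertex 1.162 1.41 1.786
endloop
endfacet
facet normal -0.768 -0.539 0.347
outer loop
vertex 1.588 1.23 2.45
vertex 1.162 1.41 1.786
vertex 1.631 0.75 1.799
endloop
endfacet
facet normal -0.147 -0.801 0.581
outer loop
vertex 1.588 1.23 2.45
vertex 1.631 0.75 1.799
vertex 2.302 0.929 2.216
endloop
endfacet
facet normal 0.189 -0.283 0.940
outer loop
vertex 1.588 1.23 2.45
vertex 2.302 0.929 2.216
vertex 2.247 1.699 2.459
endloop
endfacet
facet normal 0.126 0.808 0.575
outer loop
vertex 1.543 1.997 2.194
vertex 2.247 1.699 2.459
vertex 2.229 2.17 1.801
endloop
endfacet
facet normal -0.832 0.554 -0.020
outer loop
vertex 1.162 1.41 1.786
vertex 1.543 1.997 2.194
vertex 1.558 1.991 1.384
endloop
endfacet
facet normal -0.754 -0.543 -0.368
outer loop
vertex 1.631 0.75 1.799
vertex 1.162 1.41 1.786
vertex 1.613 1.221 1.141
endloop
endfacet
facet normal 0.251 -0.968 0.012
outer loop
vertex 2.302 0.929 2.216
vertex 1.631 0.75 1.799
vertex 2.317 0.923 1.406
endloop
endfacet
facet normal 0.794 -0.131 0.594
outer loop
vertex 2.247 1.699 2.459
vertex 2.302 0.929 2.216
vertex 2.698 1.51 1.814
endloop
endfacet
facet normal -0.648 0.464 -0.604
outer loop
vertex -1.497 -1.198 1.272
vertex -2.039 -1.141 1.898
vertex -1.487 -0.535 1.771
endloop
endfacet
facet normal 0.761 0.383 -0.524
outer loop
vertex -1.497 -1.198 1.272
vertex -1.487 -0.535 1.771
vertex -0.719 -1.755 1.995
endloop
endfacet
facet normal 0.761 0.383 -0.524
outer loop
vertex -0.719 -1.755 1.995
vertex -1.487 -0.535 1.771
vertex -0.708 -1.093 2.495
endloop
endfacet
facet normal 0.649 -0.466 0.602
outer loop
vertex -0.719 -1.755 1.995
vertex -0.708 -1.093 2.495
vertex -1.261 -1.699 2.622
endloop
endfacet
facet normal -0.649 0.465 -0.602
outer loop
vertex -1.487 -0.535 1.771
vertex -2.039 -1.141 1.898
vertex -2.028 -0.478 2.398
endloop
endfacet
facet normal 0.392 0.883 0.258
outer loop
vertex -1.487 -0.535 1.771
vertex -2.028 -0.478 2.398
vertex -0.708 -1.093 2.495
endloop
endfacet
facet normal 0.392 0.883 0.259
outer loop
vertex -0.708 -1.093 2.495
vertex -2.028 -0.478 2.398
vertex -1.25 -1.036 3.121
endloop
endfacet
facet normal 0.648 -0.465 0.603
outer loop
vertex -0.708 -1.093 2.495
vertex -1.25 -1.036 3.121
vertex -1.261 -1.699 2.622
endloop
endfacet
facet normal -0.649 0.465 -0.602
outer loop
vertex -2.028 -0.478 2.398
vertex -2.039 -1.141 1.898
vertex -2.581 -1.085 2.525
endloop
endfacet
facet normal -0.369 0.500 0.783
outer loop
vertex -2.028 -0.478 2.398
vertex -2.581 -1.085 2.525
vertex -1.25 -1.036 3.121
endloop
endfacet
facet normal -0.369 0.501 0.783
outer loop
vertex -1.25 -1.036 3.121
vertex -2.581 -1.085 2.525
vertex -1.803 -1.642 3.248
endloop
endfacet
facet normal 0.648 -0.465 0.603
outer loop
vertex -1.25 -1.036 3.121
vertex -1.803 -1.642 3.248
vertex -1.261 -1.699 2.622
endloop
endfacet
facet normal -0.649 0.466 -0.602
outer loop
vertex -2.581 -1.085 2.525
vertex -2.039 -1.141 1.898
vertex -2.592 -1.747 2.025
endloop
endfacet
facet normal -0.761 -0.383 0.524
outer loop
vertex -2.581 -1.085 2.525
vertex -2.592 -1.747 2.025
vertex -1.803 -1.642 3.248
endloop
endfacet
facet normal -0.761 -0.383 0.524
outer loop
vertex -1.803 -1.642 3.248
vertex -2.592 -1.747 2.025
vertex -1.813 -2.305 2.749
endloop
endfacet
facet normal 0.648 -0.464 0.604
outer loop
vertex -1.803 -1.642 3.248
vertex -1.813 -2.305 2.749
vertex -1.261 -1.699 2.622
endloop
endfacet
facet normal -0.648 0.465 -0.603
outer loop
vertex -2.592 -1.747 2.025
vertex -2.039 -1.141 1.898
vertex -2.05 -1.804 1.399
endloop
endfacet
facet normal -0.392 -0.883 -0.259
outer loop
vertex -2.592 -1.747 2.025
vertex -2.05 -1.804 1.399
vertex -1.813 -2.305 2.749
endloop
endfacet
facet normal -0.393 -0.883 -0.259
outer loop
vertex -1.813 -2.305 2.749
vertex -2.05 -1.804 1.399
vertex -1.272 -2.362 2.122
endloop
endfacet
facet normal 0.649 -0.465 0.602
outer loop
vertex -1.813 -2.305 2.749
vertex -1.272 -2.362 2.122
vertex -1.261 -1.699 2.622
endloop
endfacet
facet normal -0.648 0.465 -0.603
outer loop
vertex -2.05 -1.804 1.399
vertex -2.039 -1.141 1.898
vertex -1.497 -1.198 1.272
endloop
endfacet
facet normal 0.369 -0.501 -0.783
outer loop
vertex -2.05 -1.804 1.399
vertex -1.497 -1.198 1.272
vertex -1.272 -2.362 2.122
endloop
endfacet
facet normal 0.369 -0.500 -0.783
outer loop
vertex -1.272 -2.362 2.122
vertex -1.497 -1.198 1.272
vertex -0.719 -1.755 1.995
endloop
endfacet
facet normal 0.649 -0.465 0.602
outer loop
vertex -1.272 -2.362 2.122
vertex -0.719 -1.755 1.995
vertex -1.261 -1.699 2.622
endloop
endfacet

endsolid


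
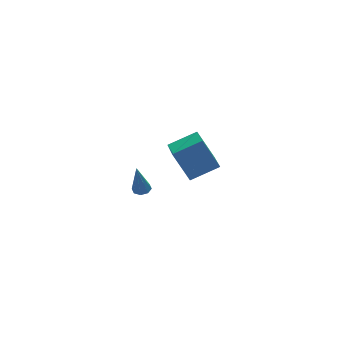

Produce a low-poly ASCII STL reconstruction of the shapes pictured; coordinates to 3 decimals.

solid 
facet normal -0.370 0.380 0.848
outer loop
vertex -1.642 -3.258 4.825
vertex -1.305 -1.288 4.089
vertex -3.262 -3.247 4.112
endloop
endfacet
facet normal -0.158 -0.925 0.346
outer loop
vertex -2.535 -3.992 2.451
vertex -1.642 -3.258 4.825
vertex -3.262 -3.247 4.112
endloop
endfacet
facet normal -0.370 0.380 0.848
outer loop
vertex -3.262 -3.247 4.112
vertex -1.305 -1.288 4.089
vertex -2.925 -1.277 3.376
endloop
endfacet
facet normal -0.915 0.006 -0.403
outer loop
vertex -2.925 -1.277 3.376
vertex -2.535 -3.992 2.451
vertex -3.262 -3.247 4.112
endloop
endfacet
facet normal 0.915 -0.006 0.403
outer loop
vertex -1.642 -3.258 4.825
vertex -0.578 -2.033 2.428
vertex -1.305 -1.288 4.089
endloop
endfacet
facet normal -0.158 -0.925 0.346
outer loop
vertex -0.915 -4.003 3.164
vertex -1.642 -3.258 4.825
vertex -2.535 -3.992 2.451
endloop
endfacet
facet normal 0.915 -0.006 0.403
outer loop
vertex -0.915 -4.003 3.164
vertex -0.578 -2.033 2.428
vertex -1.642 -3.258 4.825
endloop
endfacet
facet normal 0.158 0.925 -0.346
outer loop
vertex -1.305 -1.288 4.089
vertex -0.578 -2.033 2.428
vertex -2.925 -1.277 3.376
endloop
endfacet
facet normal -0.915 0.006 -0.403
outer loop
vertex -2.198 -2.022 1.715
vertex -2.535 -3.992 2.451
vertex -2.925 -1.277 3.376
endloop
endfacet
facet normal 0.158 0.925 -0.346
outer loop
vertex -2.925 -1.277 3.376
vertex -0.578 -2.033 2.428
vertex -2.198 -2.022 1.715
endloop
endfacet
facet normal 0.370 -0.380 -0.848
outer loop
vertex -2.198 -2.022 1.715
vertex -0.915 -4.003 3.164
vertex -2.535 -3.992 2.451
endloop
endfacet
facet normal 0.370 -0.380 -0.848
outer loop
vertex -0.578 -2.033 2.428
vertex -0.915 -4.003 3.164
vertex -2.198 -2.022 1.715
endloop
endfacet
facet normal 0.176 0.137 -0.975
outer loop
vertex -2.385 3.685 -4.067
vertex -2.903 3.915 -4.128
vertex -2.384 4.118 -4.006
endloop
endfacet
facet normal 0.913 -0.059 0.403
outer loop
vertex -2.385 3.685 -4.067
vertex -2.384 4.118 -4.006
vertex -3.277 3.625 -2.052
endloop
endfacet
facet normal 0.176 0.136 -0.975
outer loop
vertex -2.384 4.118 -4.006
vertex -2.903 3.915 -4.128
vertex -2.687 4.431 -4.017
endloop
endfacet
facet normal 0.634 0.630 0.449
outer loop
vertex -2.384 4.118 -4.006
vertex -2.687 4.431 -4.017
vertex -3.277 3.625 -2.052
endloop
endfacet
facet normal 0.176 0.136 -0.975
outer loop
vertex -2.687 4.431 -4.017
vertex -2.903 3.915 -4.128
vertex -3.117 4.442 -4.093
endloop
endfacet
facet normal -0.041 0.929 0.369
outer loop
vertex -2.687 4.431 -4.017
vertex -3.117 4.442 -4.093
vertex -3.277 3.625 -2.052
endloop
endfacet
facet normal 0.177 0.137 -0.975
outer loop
vertex -3.117 4.442 -4.093
vertex -2.903 3.915 -4.128
vertex -3.421 4.145 -4.19
endloop
endfacet
facet normal -0.717 0.665 0.210
outer loop
vertex -3.117 4.442 -4.093
vertex -3.421 4.145 -4.19
vertex -3.277 3.625 -2.052
endloop
endfacet
facet normal 0.177 0.135 -0.975
outer loop
vertex -3.421 4.145 -4.19
vertex -2.903 3.915 -4.128
vertex -3.421 3.712 -4.25
endloop
endfacet
facet normal -0.998 -0.009 0.065
outer loop
vertex -3.421 4.145 -4.19
vertex -3.421 3.712 -4.25
vertex -3.277 3.625 -2.052
endloop
endfacet
facet normal 0.176 0.136 -0.975
outer loop
vertex -3.421 3.712 -4.25
vertex -2.903 3.915 -4.128
vertex -3.118 3.399 -4.239
endloop
endfacet
facet normal -0.719 -0.695 0.020
outer loop
vertex -3.421 3.712 -4.25
vertex -3.118 3.399 -4.239
vertex -3.277 3.625 -2.052
endloop
endfacet
facet normal 0.176 0.136 -0.975
outer loop
vertex -3.118 3.399 -4.239
vertex -2.903 3.915 -4.128
vertex -2.689 3.388 -4.163
endloop
endfacet
facet normal -0.043 -0.994 0.100
outer loop
vertex -3.118 3.399 -4.239
vertex -2.689 3.388 -4.163
vertex -3.277 3.625 -2.052
endloop
endfacet
facet normal 0.175 0.136 -0.975
outer loop
vertex -2.689 3.388 -4.163
vertex -2.903 3.915 -4.128
vertex -2.385 3.685 -4.067
endloop
endfacet
facet normal 0.632 -0.731 0.258
outer loop
vertex -2.689 3.388 -4.163
vertex -2.385 3.685 -4.067
vertex -3.277 3.625 -2.052
endloop
endfacet

endsolid


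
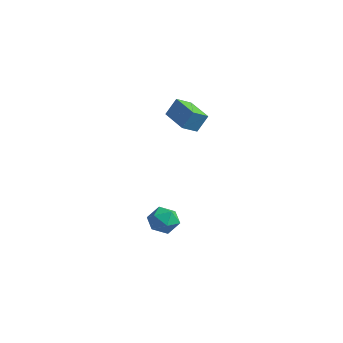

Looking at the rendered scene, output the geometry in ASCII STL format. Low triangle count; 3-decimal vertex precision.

solid 
facet normal -0.067 -0.144 0.987
outer loop
vertex -3.384 1.559 -2.722
vertex -2.992 0.669 -2.825
vertex -2.414 1.443 -2.673
endloop
endfacet
facet normal 0.023 0.548 0.836
outer loop
vertex -3.384 1.559 -2.722
vertex -2.414 1.443 -2.673
vertex -2.791 2.202 -3.16
endloop
endfacet
facet normal -0.513 0.753 0.412
outer loop
vertex -3.384 1.559 -2.722
vertex -2.791 2.202 -3.16
vertex -3.602 1.898 -3.613
endloop
endfacet
facet normal -0.935 0.189 0.301
outer loop
vertex -3.384 1.559 -2.722
vertex -3.602 1.898 -3.613
vertex -3.727 0.951 -3.406
endloop
endfacet
facet normal -0.659 -0.366 0.656
outer loop
vertex -3.384 1.559 -2.722
vertex -3.727 0.951 -3.406
vertex -2.992 0.669 -2.825
endloop
endfacet
facet normal 0.632 0.616 0.470
outer loop
vertex -2.791 2.202 -3.16
vertex -2.414 1.443 -2.673
vertex -2.033 1.709 -3.534
endloop
endfacet
facet normal 0.486 -0.503 0.714
outer loop
vertex -2.414 1.443 -2.673
vertex -2.992 0.669 -2.825
vertex -2.158 0.762 -3.327
endloop
endfacet
facet normal -0.473 -0.863 0.179
outer loop
vertex -2.992 0.669 -2.825
vertex -3.727 0.951 -3.406
vertex -2.969 0.458 -3.78
endloop
endfacet
facet normal -0.918 0.035 -0.395
outer loop
vertex -3.727 0.951 -3.406
vertex -3.602 1.898 -3.613
vertex -3.346 1.217 -4.267
endloop
endfacet
facet normal -0.235 0.948 -0.215
outer loop
vertex -3.602 1.898 -3.613
vertex -2.791 2.202 -3.16
vertex -2.768 1.991 -4.115
endloop
endfacet
facet normal 0.935 -0.189 -0.301
outer loop
vertex -2.376 1.101 -4.218
vertex -2.033 1.709 -3.534
vertex -2.158 0.762 -3.327
endloop
endfacet
facet normal 0.513 -0.753 -0.412
outer loop
vertex -2.376 1.101 -4.218
vertex -2.158 0.762 -3.327
vertex -2.969 0.458 -3.78
endloop
endfacet
facet normal -0.023 -0.548 -0.836
outer loop
vertex -2.376 1.101 -4.218
vertex -2.969 0.458 -3.78
vertex -3.346 1.217 -4.267
endloop
endfacet
facet normal 0.067 0.144 -0.987
outer loop
vertex -2.376 1.101 -4.218
vertex -3.346 1.217 -4.267
vertex -2.768 1.991 -4.115
endloop
endfacet
facet normal 0.659 0.366 -0.656
outer loop
vertex -2.376 1.101 -4.218
vertex -2.768 1.991 -4.115
vertex -2.033 1.709 -3.534
endloop
endfacet
facet normal 0.918 -0.035 0.395
outer loop
vertex -2.158 0.762 -3.327
vertex -2.033 1.709 -3.534
vertex -2.414 1.443 -2.673
endloop
endfacet
facet normal 0.235 -0.948 0.215
outer loop
vertex -2.969 0.458 -3.78
vertex -2.158 0.762 -3.327
vertex -2.992 0.669 -2.825
endloop
endfacet
facet normal -0.632 -0.616 -0.470
outer loop
vertex -3.346 1.217 -4.267
vertex -2.969 0.458 -3.78
vertex -3.727 0.951 -3.406
endloop
endfacet
facet normal -0.486 0.503 -0.714
outer loop
vertex -2.768 1.991 -4.115
vertex -3.346 1.217 -4.267
vertex -3.602 1.898 -3.613
endloop
endfacet
facet normal 0.473 0.863 -0.179
outer loop
vertex -2.033 1.709 -3.534
vertex -2.768 1.991 -4.115
vertex -2.791 2.202 -3.16
endloop
endfacet
facet normal -0.927 0.365 0.085
outer loop
vertex -4.055 2.899 3.651
vertex -3.748 3.436 4.691
vertex -3.757 3.782 3.107
endloop
endfacet
facet normal -0.253 -0.444 -0.859
outer loop
vertex -2.032 3.104 2.949
vertex -4.055 2.899 3.651
vertex -3.757 3.782 3.107
endloop
endfacet
facet normal -0.927 0.365 0.085
outer loop
vertex -3.757 3.782 3.107
vertex -3.748 3.436 4.691
vertex -3.45 4.32 4.146
endloop
endfacet
facet normal 0.275 0.818 -0.505
outer loop
vertex -3.45 4.32 4.146
vertex -2.032 3.104 2.949
vertex -3.757 3.782 3.107
endloop
endfacet
facet normal -0.276 -0.819 0.504
outer loop
vertex -4.055 2.899 3.651
vertex -2.023 2.758 4.533
vertex -3.748 3.436 4.691
endloop
endfacet
facet normal -0.253 -0.444 -0.859
outer loop
vertex -2.33 2.22 3.494
vertex -4.055 2.899 3.651
vertex -2.032 3.104 2.949
endloop
endfacet
facet normal -0.276 -0.818 0.505
outer loop
vertex -2.33 2.22 3.494
vertex -2.023 2.758 4.533
vertex -4.055 2.899 3.651
endloop
endfacet
facet normal 0.253 0.444 0.859
outer loop
vertex -3.748 3.436 4.691
vertex -2.023 2.758 4.533
vertex -3.45 4.32 4.146
endloop
endfacet
facet normal 0.276 0.818 -0.504
outer loop
vertex -1.725 3.641 3.989
vertex -2.032 3.104 2.949
vertex -3.45 4.32 4.146
endloop
endfacet
facet normal 0.253 0.444 0.859
outer loop
vertex -3.45 4.32 4.146
vertex -2.023 2.758 4.533
vertex -1.725 3.641 3.989
endloop
endfacet
facet normal 0.927 -0.365 -0.085
outer loop
vertex -1.725 3.641 3.989
vertex -2.33 2.22 3.494
vertex -2.032 3.104 2.949
endloop
endfacet
facet normal 0.927 -0.365 -0.085
outer loop
vertex -2.023 2.758 4.533
vertex -2.33 2.22 3.494
vertex -1.725 3.641 3.989
endloop
endfacet

endsolid


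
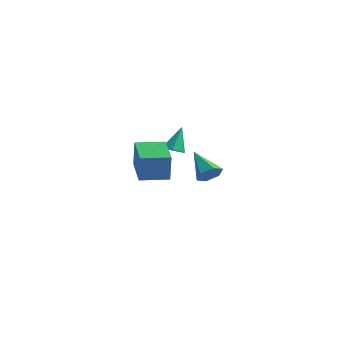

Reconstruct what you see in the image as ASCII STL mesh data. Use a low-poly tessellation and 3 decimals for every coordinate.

solid 
facet normal 0.786 -0.273 -0.555
outer loop
vertex 2.501 4.017 -1.958
vertex 2.048 3.454 -2.323
vertex 2.09 4.202 -2.631
endloop
endfacet
facet normal 0.077 0.972 0.220
outer loop
vertex 2.501 4.017 -1.958
vertex 2.09 4.202 -2.631
vertex 0.452 4.006 -1.197
endloop
endfacet
facet normal 0.786 -0.273 -0.555
outer loop
vertex 2.09 4.202 -2.631
vertex 2.048 3.454 -2.323
vertex 1.637 3.638 -2.996
endloop
endfacet
facet normal -0.506 0.717 -0.480
outer loop
vertex 2.09 4.202 -2.631
vertex 1.637 3.638 -2.996
vertex 0.452 4.006 -1.197
endloop
endfacet
facet normal 0.786 -0.273 -0.555
outer loop
vertex 1.637 3.638 -2.996
vertex 2.048 3.454 -2.323
vertex 1.595 2.89 -2.688
endloop
endfacet
facet normal -0.839 -0.166 -0.518
outer loop
vertex 1.637 3.638 -2.996
vertex 1.595 2.89 -2.688
vertex 0.452 4.006 -1.197
endloop
endfacet
facet normal 0.786 -0.273 -0.555
outer loop
vertex 1.595 2.89 -2.688
vertex 2.048 3.454 -2.323
vertex 2.006 2.706 -2.015
endloop
endfacet
facet normal -0.590 -0.795 0.143
outer loop
vertex 1.595 2.89 -2.688
vertex 2.006 2.706 -2.015
vertex 0.452 4.006 -1.197
endloop
endfacet
facet normal 0.786 -0.273 -0.555
outer loop
vertex 2.006 2.706 -2.015
vertex 2.048 3.454 -2.323
vertex 2.459 3.269 -1.65
endloop
endfacet
facet normal -0.008 -0.539 0.842
outer loop
vertex 2.006 2.706 -2.015
vertex 2.459 3.269 -1.65
vertex 0.452 4.006 -1.197
endloop
endfacet
facet normal 0.786 -0.273 -0.555
outer loop
vertex 2.459 3.269 -1.65
vertex 2.048 3.454 -2.323
vertex 2.501 4.017 -1.958
endloop
endfacet
facet normal 0.325 0.344 0.881
outer loop
vertex 2.459 3.269 -1.65
vertex 2.501 4.017 -1.958
vertex 0.452 4.006 -1.197
endloop
endfacet
facet normal -0.659 -0.752 0.025
outer loop
vertex 4.041 -4.565 2.07
vertex 2.461 -3.172 2.309
vertex 3.878 -4.476 0.471
endloop
endfacet
facet normal 0.745 -0.657 -0.113
outer loop
vertex 4.919 -3.288 0.431
vertex 4.041 -4.565 2.07
vertex 3.878 -4.476 0.471
endloop
endfacet
facet normal -0.659 -0.751 0.025
outer loop
vertex 3.878 -4.476 0.471
vertex 2.461 -3.172 2.309
vertex 2.298 -3.082 0.71
endloop
endfacet
facet normal -0.101 0.055 -0.993
outer loop
vertex 2.298 -3.082 0.71
vertex 4.919 -3.288 0.431
vertex 3.878 -4.476 0.471
endloop
endfacet
facet normal 0.101 -0.055 0.993
outer loop
vertex 4.041 -4.565 2.07
vertex 3.502 -1.984 2.269
vertex 2.461 -3.172 2.309
endloop
endfacet
facet normal 0.745 -0.657 -0.113
outer loop
vertex 5.082 -3.378 2.03
vertex 4.041 -4.565 2.07
vertex 4.919 -3.288 0.431
endloop
endfacet
facet normal 0.101 -0.055 0.993
outer loop
vertex 5.082 -3.378 2.03
vertex 3.502 -1.984 2.269
vertex 4.041 -4.565 2.07
endloop
endfacet
facet normal -0.745 0.657 0.113
outer loop
vertex 2.461 -3.172 2.309
vertex 3.502 -1.984 2.269
vertex 2.298 -3.082 0.71
endloop
endfacet
facet normal -0.101 0.055 -0.993
outer loop
vertex 3.339 -1.895 0.67
vertex 4.919 -3.288 0.431
vertex 2.298 -3.082 0.71
endloop
endfacet
facet normal -0.745 0.657 0.113
outer loop
vertex 2.298 -3.082 0.71
vertex 3.502 -1.984 2.269
vertex 3.339 -1.895 0.67
endloop
endfacet
facet normal 0.659 0.752 -0.025
outer loop
vertex 3.339 -1.895 0.67
vertex 5.082 -3.378 2.03
vertex 4.919 -3.288 0.431
endloop
endfacet
facet normal 0.659 0.752 -0.025
outer loop
vertex 3.502 -1.984 2.269
vertex 5.082 -3.378 2.03
vertex 3.339 -1.895 0.67
endloop
endfacet
facet normal 0.049 -0.490 -0.871
outer loop
vertex 1.367 2.134 -0.429
vertex 1.031 1.581 -0.137
vertex 0.658 2.098 -0.449
endloop
endfacet
facet normal -0.046 0.986 -0.161
outer loop
vertex 1.367 2.134 -0.429
vertex 0.658 2.098 -0.449
vertex 0.949 2.399 1.317
endloop
endfacet
facet normal 0.049 -0.490 -0.871
outer loop
vertex 0.658 2.098 -0.449
vertex 1.031 1.581 -0.137
vertex 0.322 1.545 -0.157
endloop
endfacet
facet normal -0.842 0.537 0.047
outer loop
vertex 0.658 2.098 -0.449
vertex 0.322 1.545 -0.157
vertex 0.949 2.399 1.317
endloop
endfacet
facet normal 0.049 -0.490 -0.871
outer loop
vertex 0.322 1.545 -0.157
vertex 1.031 1.581 -0.137
vertex 0.695 1.028 0.155
endloop
endfacet
facet normal -0.814 -0.280 0.509
outer loop
vertex 0.322 1.545 -0.157
vertex 0.695 1.028 0.155
vertex 0.949 2.399 1.317
endloop
endfacet
facet normal 0.049 -0.490 -0.871
outer loop
vertex 0.695 1.028 0.155
vertex 1.031 1.581 -0.137
vertex 1.404 1.064 0.175
endloop
endfacet
facet normal 0.011 -0.648 0.762
outer loop
vertex 0.695 1.028 0.155
vertex 1.404 1.064 0.175
vertex 0.949 2.399 1.317
endloop
endfacet
facet normal 0.049 -0.490 -0.871
outer loop
vertex 1.404 1.064 0.175
vertex 1.031 1.581 -0.137
vertex 1.74 1.617 -0.117
endloop
endfacet
facet normal 0.808 -0.199 0.554
outer loop
vertex 1.404 1.064 0.175
vertex 1.74 1.617 -0.117
vertex 0.949 2.399 1.317
endloop
endfacet
facet normal 0.049 -0.490 -0.871
outer loop
vertex 1.74 1.617 -0.117
vertex 1.031 1.581 -0.137
vertex 1.367 2.134 -0.429
endloop
endfacet
facet normal 0.780 0.619 0.093
outer loop
vertex 1.74 1.617 -0.117
vertex 1.367 2.134 -0.429
vertex 0.949 2.399 1.317
endloop
endfacet

endsolid


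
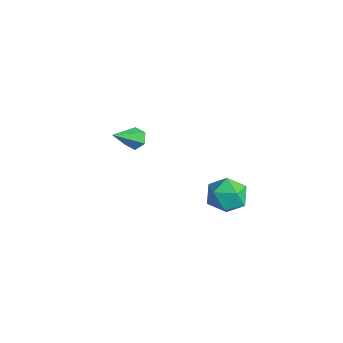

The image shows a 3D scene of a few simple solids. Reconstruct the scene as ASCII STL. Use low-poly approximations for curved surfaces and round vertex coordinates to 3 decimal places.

solid 
facet normal -0.386 0.686 0.617
outer loop
vertex 3.008 4.471 0.136
vertex 1.954 4.082 -0.091
vertex 2.554 3.637 0.779
endloop
endfacet
facet normal 0.268 0.492 0.828
outer loop
vertex 3.008 4.471 0.136
vertex 2.554 3.637 0.779
vertex 3.653 3.58 0.457
endloop
endfacet
facet normal 0.721 0.628 0.295
outer loop
vertex 3.008 4.471 0.136
vertex 3.653 3.58 0.457
vertex 3.732 3.99 -0.61
endloop
endfacet
facet normal 0.347 0.905 -0.247
outer loop
vertex 3.008 4.471 0.136
vertex 3.732 3.99 -0.61
vertex 2.682 4.3 -0.949
endloop
endfacet
facet normal -0.337 0.940 -0.047
outer loop
vertex 3.008 4.471 0.136
vertex 2.682 4.3 -0.949
vertex 1.954 4.082 -0.091
endloop
endfacet
facet normal 0.265 -0.212 0.941
outer loop
vertex 3.653 3.58 0.457
vertex 2.554 3.637 0.779
vertex 2.998 2.64 0.429
endloop
endfacet
facet normal -0.794 0.100 0.599
outer loop
vertex 2.554 3.637 0.779
vertex 1.954 4.082 -0.091
vertex 1.948 2.95 0.09
endloop
endfacet
facet normal -0.715 0.512 -0.476
outer loop
vertex 1.954 4.082 -0.091
vertex 2.682 4.3 -0.949
vertex 2.027 3.36 -0.977
endloop
endfacet
facet normal 0.392 0.455 -0.799
outer loop
vertex 2.682 4.3 -0.949
vertex 3.732 3.99 -0.61
vertex 3.126 3.303 -1.299
endloop
endfacet
facet normal 0.997 0.007 0.076
outer loop
vertex 3.732 3.99 -0.61
vertex 3.653 3.58 0.457
vertex 3.726 2.858 -0.429
endloop
endfacet
facet normal -0.347 -0.905 0.247
outer loop
vertex 2.672 2.469 -0.656
vertex 2.998 2.64 0.429
vertex 1.948 2.95 0.09
endloop
endfacet
facet normal -0.721 -0.628 -0.295
outer loop
vertex 2.672 2.469 -0.656
vertex 1.948 2.95 0.09
vertex 2.027 3.36 -0.977
endloop
endfacet
facet normal -0.268 -0.492 -0.828
outer loop
vertex 2.672 2.469 -0.656
vertex 2.027 3.36 -0.977
vertex 3.126 3.303 -1.299
endloop
endfacet
facet normal 0.386 -0.686 -0.617
outer loop
vertex 2.672 2.469 -0.656
vertex 3.126 3.303 -1.299
vertex 3.726 2.858 -0.429
endloop
endfacet
facet normal 0.337 -0.940 0.047
outer loop
vertex 2.672 2.469 -0.656
vertex 3.726 2.858 -0.429
vertex 2.998 2.64 0.429
endloop
endfacet
facet normal -0.392 -0.455 0.799
outer loop
vertex 1.948 2.95 0.09
vertex 2.998 2.64 0.429
vertex 2.554 3.637 0.779
endloop
endfacet
facet normal -0.997 -0.007 -0.076
outer loop
vertex 2.027 3.36 -0.977
vertex 1.948 2.95 0.09
vertex 1.954 4.082 -0.091
endloop
endfacet
facet normal -0.265 0.212 -0.941
outer loop
vertex 3.126 3.303 -1.299
vertex 2.027 3.36 -0.977
vertex 2.682 4.3 -0.949
endloop
endfacet
facet normal 0.794 -0.100 -0.599
outer loop
vertex 3.726 2.858 -0.429
vertex 3.126 3.303 -1.299
vertex 3.732 3.99 -0.61
endloop
endfacet
facet normal 0.715 -0.512 0.476
outer loop
vertex 2.998 2.64 0.429
vertex 3.726 2.858 -0.429
vertex 3.653 3.58 0.457
endloop
endfacet
facet normal -0.244 0.740 -0.626
outer loop
vertex -3.532 1.673 -0.957
vertex -3.985 1.923 -0.485
vertex -3.32 2.143 -0.484
endloop
endfacet
facet normal 0.953 -0.230 -0.198
outer loop
vertex -3.532 1.673 -0.957
vertex -3.32 2.143 -0.484
vertex -3.475 0.377 0.825
endloop
endfacet
facet normal -0.244 0.740 -0.627
outer loop
vertex -3.32 2.143 -0.484
vertex -3.985 1.923 -0.485
vertex -3.773 2.394 -0.012
endloop
endfacet
facet normal 0.762 0.341 0.550
outer loop
vertex -3.32 2.143 -0.484
vertex -3.773 2.394 -0.012
vertex -3.475 0.377 0.825
endloop
endfacet
facet normal -0.244 0.740 -0.627
outer loop
vertex -3.773 2.394 -0.012
vertex -3.985 1.923 -0.485
vertex -4.438 2.173 -0.014
endloop
endfacet
facet normal -0.124 0.365 0.923
outer loop
vertex -3.773 2.394 -0.012
vertex -4.438 2.173 -0.014
vertex -3.475 0.377 0.825
endloop
endfacet
facet normal -0.243 0.740 -0.627
outer loop
vertex -4.438 2.173 -0.014
vertex -3.985 1.923 -0.485
vertex -4.649 1.703 -0.487
endloop
endfacet
facet normal -0.817 -0.183 0.546
outer loop
vertex -4.438 2.173 -0.014
vertex -4.649 1.703 -0.487
vertex -3.475 0.377 0.825
endloop
endfacet
facet normal -0.243 0.739 -0.628
outer loop
vertex -4.649 1.703 -0.487
vertex -3.985 1.923 -0.485
vertex -4.196 1.452 -0.958
endloop
endfacet
facet normal -0.626 -0.753 -0.201
outer loop
vertex -4.649 1.703 -0.487
vertex -4.196 1.452 -0.958
vertex -3.475 0.377 0.825
endloop
endfacet
facet normal -0.245 0.739 -0.627
outer loop
vertex -4.196 1.452 -0.958
vertex -3.985 1.923 -0.485
vertex -3.532 1.673 -0.957
endloop
endfacet
facet normal 0.259 -0.777 -0.573
outer loop
vertex -4.196 1.452 -0.958
vertex -3.532 1.673 -0.957
vertex -3.475 0.377 0.825
endloop
endfacet

endsolid


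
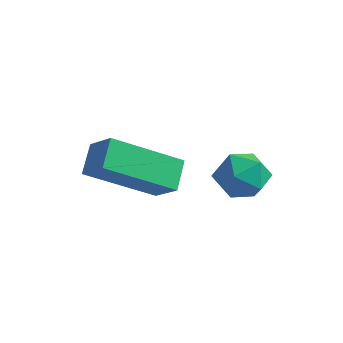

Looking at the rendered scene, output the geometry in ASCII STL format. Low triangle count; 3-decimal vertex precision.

solid 
facet normal -0.558 0.826 0.079
outer loop
vertex -1.751 -0.013 -0.427
vertex -2.247 -0.391 0.02
vertex -1.654 -0.02 0.334
endloop
endfacet
facet normal 0.129 0.992 -0.007
outer loop
vertex -1.751 -0.013 -0.427
vertex -1.654 -0.02 0.334
vertex -1.049 -0.102 -0.131
endloop
endfacet
facet normal 0.351 0.701 -0.621
outer loop
vertex -1.751 -0.013 -0.427
vertex -1.049 -0.102 -0.131
vertex -1.269 -0.525 -0.733
endloop
endfacet
facet normal -0.202 0.355 -0.913
outer loop
vertex -1.751 -0.013 -0.427
vertex -1.269 -0.525 -0.733
vertex -2.009 -0.704 -0.639
endloop
endfacet
facet normal -0.763 0.432 -0.481
outer loop
vertex -1.751 -0.013 -0.427
vertex -2.009 -0.704 -0.639
vertex -2.247 -0.391 0.02
endloop
endfacet
facet normal 0.497 0.691 0.525
outer loop
vertex -1.049 -0.102 -0.131
vertex -1.654 -0.02 0.334
vertex -1.111 -0.536 0.499
endloop
endfacet
facet normal -0.616 0.422 0.665
outer loop
vertex -1.654 -0.02 0.334
vertex -2.247 -0.391 0.02
vertex -1.851 -0.715 0.593
endloop
endfacet
facet normal -0.947 -0.214 -0.240
outer loop
vertex -2.247 -0.391 0.02
vertex -2.009 -0.704 -0.639
vertex -2.071 -1.138 -0.009
endloop
endfacet
facet normal -0.037 -0.340 -0.940
outer loop
vertex -2.009 -0.704 -0.639
vertex -1.269 -0.525 -0.733
vertex -1.466 -1.22 -0.474
endloop
endfacet
facet normal 0.856 0.220 -0.467
outer loop
vertex -1.269 -0.525 -0.733
vertex -1.049 -0.102 -0.131
vertex -0.873 -0.849 -0.16
endloop
endfacet
facet normal 0.202 -0.355 0.913
outer loop
vertex -1.369 -1.227 0.287
vertex -1.111 -0.536 0.499
vertex -1.851 -0.715 0.593
endloop
endfacet
facet normal -0.351 -0.701 0.621
outer loop
vertex -1.369 -1.227 0.287
vertex -1.851 -0.715 0.593
vertex -2.071 -1.138 -0.009
endloop
endfacet
facet normal -0.129 -0.992 0.007
outer loop
vertex -1.369 -1.227 0.287
vertex -2.071 -1.138 -0.009
vertex -1.466 -1.22 -0.474
endloop
endfacet
facet normal 0.558 -0.826 -0.079
outer loop
vertex -1.369 -1.227 0.287
vertex -1.466 -1.22 -0.474
vertex -0.873 -0.849 -0.16
endloop
endfacet
facet normal 0.763 -0.432 0.481
outer loop
vertex -1.369 -1.227 0.287
vertex -0.873 -0.849 -0.16
vertex -1.111 -0.536 0.499
endloop
endfacet
facet normal 0.037 0.340 0.940
outer loop
vertex -1.851 -0.715 0.593
vertex -1.111 -0.536 0.499
vertex -1.654 -0.02 0.334
endloop
endfacet
facet normal -0.856 -0.220 0.467
outer loop
vertex -2.071 -1.138 -0.009
vertex -1.851 -0.715 0.593
vertex -2.247 -0.391 0.02
endloop
endfacet
facet normal -0.497 -0.691 -0.525
outer loop
vertex -1.466 -1.22 -0.474
vertex -2.071 -1.138 -0.009
vertex -2.009 -0.704 -0.639
endloop
endfacet
facet normal 0.616 -0.422 -0.665
outer loop
vertex -0.873 -0.849 -0.16
vertex -1.466 -1.22 -0.474
vertex -1.269 -0.525 -0.733
endloop
endfacet
facet normal 0.947 0.214 0.240
outer loop
vertex -1.111 -0.536 0.499
vertex -0.873 -0.849 -0.16
vertex -1.049 -0.102 -0.131
endloop
endfacet
facet normal -0.776 0.188 -0.602
outer loop
vertex -3.866 -3.693 0.725
vertex -4.136 -3.036 1.278
vertex -2.761 -2.385 -0.29
endloop
endfacet
facet normal 0.300 -0.730 -0.614
outer loop
vertex -2.024 -2.564 0.282
vertex -3.866 -3.693 0.725
vertex -2.761 -2.385 -0.29
endloop
endfacet
facet normal -0.776 0.188 -0.602
outer loop
vertex -2.761 -2.385 -0.29
vertex -4.136 -3.036 1.278
vertex -3.031 -1.728 0.263
endloop
endfacet
facet normal 0.555 0.657 -0.510
outer loop
vertex -3.031 -1.728 0.263
vertex -2.024 -2.564 0.282
vertex -2.761 -2.385 -0.29
endloop
endfacet
facet normal -0.555 -0.657 0.510
outer loop
vertex -3.866 -3.693 0.725
vertex -3.399 -3.215 1.85
vertex -4.136 -3.036 1.278
endloop
endfacet
facet normal 0.300 -0.730 -0.614
outer loop
vertex -3.129 -3.872 1.297
vertex -3.866 -3.693 0.725
vertex -2.024 -2.564 0.282
endloop
endfacet
facet normal -0.555 -0.657 0.510
outer loop
vertex -3.129 -3.872 1.297
vertex -3.399 -3.215 1.85
vertex -3.866 -3.693 0.725
endloop
endfacet
facet normal -0.300 0.730 0.614
outer loop
vertex -4.136 -3.036 1.278
vertex -3.399 -3.215 1.85
vertex -3.031 -1.728 0.263
endloop
endfacet
facet normal 0.555 0.657 -0.510
outer loop
vertex -2.294 -1.907 0.835
vertex -2.024 -2.564 0.282
vertex -3.031 -1.728 0.263
endloop
endfacet
facet normal -0.300 0.730 0.614
outer loop
vertex -3.031 -1.728 0.263
vertex -3.399 -3.215 1.85
vertex -2.294 -1.907 0.835
endloop
endfacet
facet normal 0.776 -0.188 0.602
outer loop
vertex -2.294 -1.907 0.835
vertex -3.129 -3.872 1.297
vertex -2.024 -2.564 0.282
endloop
endfacet
facet normal 0.776 -0.188 0.602
outer loop
vertex -3.399 -3.215 1.85
vertex -3.129 -3.872 1.297
vertex -2.294 -1.907 0.835
endloop
endfacet

endsolid


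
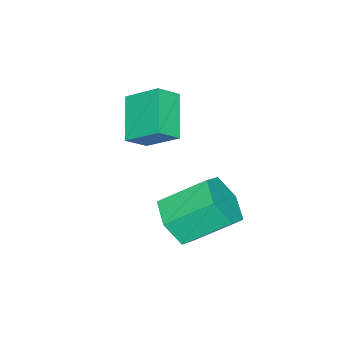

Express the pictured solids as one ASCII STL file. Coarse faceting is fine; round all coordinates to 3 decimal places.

solid 
facet normal 0.394 -0.723 -0.567
outer loop
vertex 1.101 -0.048 -0.154
vertex 0.381 -0.104 -0.583
vertex 0.983 0.424 -0.838
endloop
endfacet
facet normal 0.908 0.401 0.120
outer loop
vertex 1.101 -0.048 -0.154
vertex 0.983 0.424 -0.838
vertex 0.498 1.059 0.713
endloop
endfacet
facet normal 0.908 0.401 0.120
outer loop
vertex 0.498 1.059 0.713
vertex 0.983 0.424 -0.838
vertex 0.38 1.531 0.028
endloop
endfacet
facet normal -0.394 0.724 0.567
outer loop
vertex 0.498 1.059 0.713
vertex 0.38 1.531 0.028
vertex -0.221 1.004 0.283
endloop
endfacet
facet normal 0.395 -0.724 -0.566
outer loop
vertex 0.983 0.424 -0.838
vertex 0.381 -0.104 -0.583
vertex 0.264 0.368 -1.268
endloop
endfacet
facet normal 0.333 0.687 -0.646
outer loop
vertex 0.983 0.424 -0.838
vertex 0.264 0.368 -1.268
vertex 0.38 1.531 0.028
endloop
endfacet
facet normal 0.334 0.687 -0.646
outer loop
vertex 0.38 1.531 0.028
vertex 0.264 0.368 -1.268
vertex -0.339 1.476 -0.402
endloop
endfacet
facet normal -0.394 0.724 0.567
outer loop
vertex 0.38 1.531 0.028
vertex -0.339 1.476 -0.402
vertex -0.221 1.004 0.283
endloop
endfacet
facet normal 0.394 -0.724 -0.566
outer loop
vertex 0.264 0.368 -1.268
vertex 0.381 -0.104 -0.583
vertex -0.338 -0.159 -1.013
endloop
endfacet
facet normal -0.575 0.286 -0.766
outer loop
vertex 0.264 0.368 -1.268
vertex -0.338 -0.159 -1.013
vertex -0.339 1.476 -0.402
endloop
endfacet
facet normal -0.576 0.286 -0.766
outer loop
vertex -0.339 1.476 -0.402
vertex -0.338 -0.159 -1.013
vertex -0.941 0.948 -0.146
endloop
endfacet
facet normal -0.394 0.724 0.567
outer loop
vertex -0.339 1.476 -0.402
vertex -0.941 0.948 -0.146
vertex -0.221 1.004 0.283
endloop
endfacet
facet normal 0.394 -0.724 -0.567
outer loop
vertex -0.338 -0.159 -1.013
vertex 0.381 -0.104 -0.583
vertex -0.22 -0.631 -0.328
endloop
endfacet
facet normal -0.908 -0.401 -0.120
outer loop
vertex -0.338 -0.159 -1.013
vertex -0.22 -0.631 -0.328
vertex -0.941 0.948 -0.146
endloop
endfacet
facet normal -0.908 -0.401 -0.120
outer loop
vertex -0.941 0.948 -0.146
vertex -0.22 -0.631 -0.328
vertex -0.823 0.476 0.538
endloop
endfacet
facet normal -0.394 0.723 0.567
outer loop
vertex -0.941 0.948 -0.146
vertex -0.823 0.476 0.538
vertex -0.221 1.004 0.283
endloop
endfacet
facet normal 0.394 -0.724 -0.567
outer loop
vertex -0.22 -0.631 -0.328
vertex 0.381 -0.104 -0.583
vertex 0.499 -0.576 0.102
endloop
endfacet
facet normal -0.334 -0.687 0.646
outer loop
vertex -0.22 -0.631 -0.328
vertex 0.499 -0.576 0.102
vertex -0.823 0.476 0.538
endloop
endfacet
facet normal -0.333 -0.686 0.646
outer loop
vertex -0.823 0.476 0.538
vertex 0.499 -0.576 0.102
vertex -0.104 0.532 0.968
endloop
endfacet
facet normal -0.395 0.724 0.566
outer loop
vertex -0.823 0.476 0.538
vertex -0.104 0.532 0.968
vertex -0.221 1.004 0.283
endloop
endfacet
facet normal 0.394 -0.724 -0.567
outer loop
vertex 0.499 -0.576 0.102
vertex 0.381 -0.104 -0.583
vertex 1.101 -0.048 -0.154
endloop
endfacet
facet normal 0.576 -0.285 0.766
outer loop
vertex 0.499 -0.576 0.102
vertex 1.101 -0.048 -0.154
vertex -0.104 0.532 0.968
endloop
endfacet
facet normal 0.575 -0.287 0.766
outer loop
vertex -0.104 0.532 0.968
vertex 1.101 -0.048 -0.154
vertex 0.498 1.059 0.713
endloop
endfacet
facet normal -0.394 0.724 0.566
outer loop
vertex -0.104 0.532 0.968
vertex 0.498 1.059 0.713
vertex -0.221 1.004 0.283
endloop
endfacet
facet normal -0.695 0.400 -0.597
outer loop
vertex -2.342 -1.488 2.081
vertex -1.278 -0.892 1.242
vertex -2.325 -2.484 1.394
endloop
endfacet
facet normal -0.719 -0.403 0.566
outer loop
vertex -1.762 -2.808 1.878
vertex -2.342 -1.488 2.081
vertex -2.325 -2.484 1.394
endloop
endfacet
facet normal -0.695 0.400 -0.597
outer loop
vertex -2.325 -2.484 1.394
vertex -1.278 -0.892 1.242
vertex -1.261 -1.888 0.555
endloop
endfacet
facet normal 0.014 -0.823 -0.567
outer loop
vertex -1.261 -1.888 0.555
vertex -1.762 -2.808 1.878
vertex -2.325 -2.484 1.394
endloop
endfacet
facet normal -0.014 0.823 0.567
outer loop
vertex -2.342 -1.488 2.081
vertex -0.715 -1.216 1.726
vertex -1.278 -0.892 1.242
endloop
endfacet
facet normal -0.719 -0.403 0.566
outer loop
vertex -1.779 -1.812 2.565
vertex -2.342 -1.488 2.081
vertex -1.762 -2.808 1.878
endloop
endfacet
facet normal -0.014 0.823 0.567
outer loop
vertex -1.779 -1.812 2.565
vertex -0.715 -1.216 1.726
vertex -2.342 -1.488 2.081
endloop
endfacet
facet normal 0.719 0.403 -0.566
outer loop
vertex -1.278 -0.892 1.242
vertex -0.715 -1.216 1.726
vertex -1.261 -1.888 0.555
endloop
endfacet
facet normal 0.014 -0.823 -0.567
outer loop
vertex -0.698 -2.212 1.039
vertex -1.762 -2.808 1.878
vertex -1.261 -1.888 0.555
endloop
endfacet
facet normal 0.719 0.403 -0.566
outer loop
vertex -1.261 -1.888 0.555
vertex -0.715 -1.216 1.726
vertex -0.698 -2.212 1.039
endloop
endfacet
facet normal 0.695 -0.400 0.597
outer loop
vertex -0.698 -2.212 1.039
vertex -1.779 -1.812 2.565
vertex -1.762 -2.808 1.878
endloop
endfacet
facet normal 0.695 -0.400 0.597
outer loop
vertex -0.715 -1.216 1.726
vertex -1.779 -1.812 2.565
vertex -0.698 -2.212 1.039
endloop
endfacet

endsolid
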